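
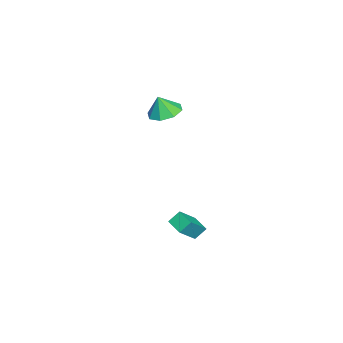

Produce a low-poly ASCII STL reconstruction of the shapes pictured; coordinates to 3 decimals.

solid 
facet normal -0.620 0.401 -0.675
outer loop
vertex -1.365 -1.635 -3.459
vertex -0.635 -0.903 -3.695
vertex -1.041 -2.153 -4.064
endloop
endfacet
facet normal -0.688 -0.691 0.223
outer loop
vertex -0.105 -2.757 -3.045
vertex -1.365 -1.635 -3.459
vertex -1.041 -2.153 -4.064
endloop
endfacet
facet normal -0.620 0.401 -0.675
outer loop
vertex -1.041 -2.153 -4.064
vertex -0.635 -0.903 -3.695
vertex -0.311 -1.421 -4.3
endloop
endfacet
facet normal 0.377 -0.603 -0.703
outer loop
vertex -0.311 -1.421 -4.3
vertex -0.105 -2.757 -3.045
vertex -1.041 -2.153 -4.064
endloop
endfacet
facet normal -0.377 0.603 0.703
outer loop
vertex -1.365 -1.635 -3.459
vertex 0.301 -1.507 -2.676
vertex -0.635 -0.903 -3.695
endloop
endfacet
facet normal -0.688 -0.691 0.223
outer loop
vertex -0.429 -2.239 -2.44
vertex -1.365 -1.635 -3.459
vertex -0.105 -2.757 -3.045
endloop
endfacet
facet normal -0.377 0.603 0.703
outer loop
vertex -0.429 -2.239 -2.44
vertex 0.301 -1.507 -2.676
vertex -1.365 -1.635 -3.459
endloop
endfacet
facet normal 0.688 0.691 -0.223
outer loop
vertex -0.635 -0.903 -3.695
vertex 0.301 -1.507 -2.676
vertex -0.311 -1.421 -4.3
endloop
endfacet
facet normal 0.377 -0.603 -0.703
outer loop
vertex 0.625 -2.025 -3.281
vertex -0.105 -2.757 -3.045
vertex -0.311 -1.421 -4.3
endloop
endfacet
facet normal 0.688 0.691 -0.223
outer loop
vertex -0.311 -1.421 -4.3
vertex 0.301 -1.507 -2.676
vertex 0.625 -2.025 -3.281
endloop
endfacet
facet normal 0.620 -0.401 0.675
outer loop
vertex 0.625 -2.025 -3.281
vertex -0.429 -2.239 -2.44
vertex -0.105 -2.757 -3.045
endloop
endfacet
facet normal 0.620 -0.401 0.675
outer loop
vertex 0.301 -1.507 -2.676
vertex -0.429 -2.239 -2.44
vertex 0.625 -2.025 -3.281
endloop
endfacet
facet normal -0.140 0.280 -0.950
outer loop
vertex -2.611 -2.996 3.154
vertex -3.333 -3.623 3.075
vertex -3.259 -2.702 3.336
endloop
endfacet
facet normal 0.444 0.532 0.721
outer loop
vertex -2.611 -2.996 3.154
vertex -3.259 -2.702 3.336
vertex -3.167 -3.957 4.205
endloop
endfacet
facet normal -0.139 0.280 -0.950
outer loop
vertex -3.259 -2.702 3.336
vertex -3.333 -3.623 3.075
vertex -3.951 -2.948 3.365
endloop
endfacet
facet normal -0.163 0.554 0.817
outer loop
vertex -3.259 -2.702 3.336
vertex -3.951 -2.948 3.365
vertex -3.167 -3.957 4.205
endloop
endfacet
facet normal -0.140 0.280 -0.950
outer loop
vertex -3.951 -2.948 3.365
vertex -3.333 -3.623 3.075
vertex -4.281 -3.59 3.224
endloop
endfacet
facet normal -0.624 0.153 0.766
outer loop
vertex -3.951 -2.948 3.365
vertex -4.281 -3.59 3.224
vertex -3.167 -3.957 4.205
endloop
endfacet
facet normal -0.140 0.280 -0.950
outer loop
vertex -4.281 -3.59 3.224
vertex -3.333 -3.623 3.075
vertex -4.056 -4.251 2.996
endloop
endfacet
facet normal -0.671 -0.435 0.600
outer loop
vertex -4.281 -3.59 3.224
vertex -4.056 -4.251 2.996
vertex -3.167 -3.957 4.205
endloop
endfacet
facet normal -0.140 0.280 -0.950
outer loop
vertex -4.056 -4.251 2.996
vertex -3.333 -3.623 3.075
vertex -3.407 -4.544 2.814
endloop
endfacet
facet normal -0.276 -0.868 0.414
outer loop
vertex -4.056 -4.251 2.996
vertex -3.407 -4.544 2.814
vertex -3.167 -3.957 4.205
endloop
endfacet
facet normal -0.139 0.280 -0.950
outer loop
vertex -3.407 -4.544 2.814
vertex -3.333 -3.623 3.075
vertex -2.715 -4.299 2.785
endloop
endfacet
facet normal 0.328 -0.889 0.319
outer loop
vertex -3.407 -4.544 2.814
vertex -2.715 -4.299 2.785
vertex -3.167 -3.957 4.205
endloop
endfacet
facet normal -0.140 0.279 -0.950
outer loop
vertex -2.715 -4.299 2.785
vertex -3.333 -3.623 3.075
vertex -2.386 -3.657 2.925
endloop
endfacet
facet normal 0.792 -0.486 0.369
outer loop
vertex -2.715 -4.299 2.785
vertex -2.386 -3.657 2.925
vertex -3.167 -3.957 4.205
endloop
endfacet
facet normal -0.140 0.281 -0.949
outer loop
vertex -2.386 -3.657 2.925
vertex -3.333 -3.623 3.075
vertex -2.611 -2.996 3.154
endloop
endfacet
facet normal 0.839 0.100 0.535
outer loop
vertex -2.386 -3.657 2.925
vertex -2.611 -2.996 3.154
vertex -3.167 -3.957 4.205
endloop
endfacet

endsolid


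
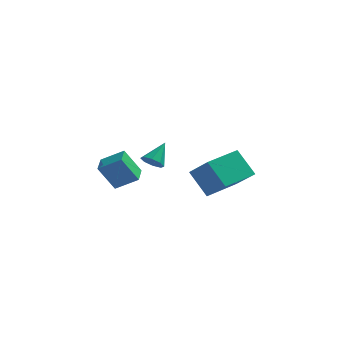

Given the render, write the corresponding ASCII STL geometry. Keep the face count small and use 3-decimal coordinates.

solid 
facet normal -0.344 -0.690 -0.637
outer loop
vertex -0.488 1.383 -1.295
vertex -0.987 1.826 -1.505
vertex -0.332 1.687 -1.708
endloop
endfacet
facet normal 0.956 -0.151 0.250
outer loop
vertex -0.488 1.383 -1.295
vertex -0.332 1.687 -1.708
vertex -0.453 2.894 -0.515
endloop
endfacet
facet normal -0.344 -0.688 -0.639
outer loop
vertex -0.332 1.687 -1.708
vertex -0.987 1.826 -1.505
vertex -0.559 2.073 -2.001
endloop
endfacet
facet normal 0.906 0.341 -0.253
outer loop
vertex -0.332 1.687 -1.708
vertex -0.559 2.073 -2.001
vertex -0.453 2.894 -0.515
endloop
endfacet
facet normal -0.344 -0.688 -0.639
outer loop
vertex -0.559 2.073 -2.001
vertex -0.987 1.826 -1.505
vertex -1.037 2.315 -2.004
endloop
endfacet
facet normal 0.402 0.789 -0.465
outer loop
vertex -0.559 2.073 -2.001
vertex -1.037 2.315 -2.004
vertex -0.453 2.894 -0.515
endloop
endfacet
facet normal -0.344 -0.688 -0.639
outer loop
vertex -1.037 2.315 -2.004
vertex -0.987 1.826 -1.505
vertex -1.486 2.27 -1.714
endloop
endfacet
facet normal -0.261 0.930 -0.259
outer loop
vertex -1.037 2.315 -2.004
vertex -1.486 2.27 -1.714
vertex -0.453 2.894 -0.515
endloop
endfacet
facet normal -0.345 -0.688 -0.638
outer loop
vertex -1.486 2.27 -1.714
vertex -0.987 1.826 -1.505
vertex -1.642 1.966 -1.302
endloop
endfacet
facet normal -0.691 0.681 0.241
outer loop
vertex -1.486 2.27 -1.714
vertex -1.642 1.966 -1.302
vertex -0.453 2.894 -0.515
endloop
endfacet
facet normal -0.345 -0.689 -0.638
outer loop
vertex -1.642 1.966 -1.302
vertex -0.987 1.826 -1.505
vertex -1.415 1.58 -1.008
endloop
endfacet
facet normal -0.641 0.190 0.744
outer loop
vertex -1.642 1.966 -1.302
vertex -1.415 1.58 -1.008
vertex -0.453 2.894 -0.515
endloop
endfacet
facet normal -0.344 -0.689 -0.638
outer loop
vertex -1.415 1.58 -1.008
vertex -0.987 1.826 -1.505
vertex -0.936 1.338 -1.005
endloop
endfacet
facet normal -0.137 -0.259 0.956
outer loop
vertex -1.415 1.58 -1.008
vertex -0.936 1.338 -1.005
vertex -0.453 2.894 -0.515
endloop
endfacet
facet normal -0.344 -0.689 -0.638
outer loop
vertex -0.936 1.338 -1.005
vertex -0.987 1.826 -1.505
vertex -0.488 1.383 -1.295
endloop
endfacet
facet normal 0.526 -0.400 0.751
outer loop
vertex -0.936 1.338 -1.005
vertex -0.488 1.383 -1.295
vertex -0.453 2.894 -0.515
endloop
endfacet
facet normal -0.513 -0.070 0.856
outer loop
vertex -2.251 -0.4 -0.283
vertex -2.299 0.787 -0.215
vertex -3.503 -0.407 -1.034
endloop
endfacet
facet normal 0.040 -0.998 -0.057
outer loop
vertex -2.621 -0.287 -2.505
vertex -2.251 -0.4 -0.283
vertex -3.503 -0.407 -1.034
endloop
endfacet
facet normal -0.512 -0.070 0.856
outer loop
vertex -3.503 -0.407 -1.034
vertex -2.299 0.787 -0.215
vertex -3.551 0.78 -0.965
endloop
endfacet
facet normal -0.857 -0.005 -0.515
outer loop
vertex -3.551 0.78 -0.965
vertex -2.621 -0.287 -2.505
vertex -3.503 -0.407 -1.034
endloop
endfacet
facet normal 0.857 0.005 0.515
outer loop
vertex -2.251 -0.4 -0.283
vertex -1.417 0.907 -1.686
vertex -2.299 0.787 -0.215
endloop
endfacet
facet normal 0.040 -0.998 -0.057
outer loop
vertex -1.369 -0.28 -1.755
vertex -2.251 -0.4 -0.283
vertex -2.621 -0.287 -2.505
endloop
endfacet
facet normal 0.858 0.005 0.514
outer loop
vertex -1.369 -0.28 -1.755
vertex -1.417 0.907 -1.686
vertex -2.251 -0.4 -0.283
endloop
endfacet
facet normal -0.040 0.998 0.057
outer loop
vertex -2.299 0.787 -0.215
vertex -1.417 0.907 -1.686
vertex -3.551 0.78 -0.965
endloop
endfacet
facet normal -0.858 -0.005 -0.514
outer loop
vertex -2.669 0.9 -2.437
vertex -2.621 -0.287 -2.505
vertex -3.551 0.78 -0.965
endloop
endfacet
facet normal -0.040 0.998 0.057
outer loop
vertex -3.551 0.78 -0.965
vertex -1.417 0.907 -1.686
vertex -2.669 0.9 -2.437
endloop
endfacet
facet normal 0.512 0.070 -0.856
outer loop
vertex -2.669 0.9 -2.437
vertex -1.369 -0.28 -1.755
vertex -2.621 -0.287 -2.505
endloop
endfacet
facet normal 0.513 0.070 -0.856
outer loop
vertex -1.417 0.907 -1.686
vertex -1.369 -0.28 -1.755
vertex -2.669 0.9 -2.437
endloop
endfacet
facet normal -0.607 -0.794 -0.047
outer loop
vertex 2.743 -4.692 2.045
vertex 1.739 -3.854 0.853
vertex 3.707 -5.353 0.769
endloop
endfacet
facet normal 0.567 -0.473 0.674
outer loop
vertex 4.981 -3.686 0.867
vertex 2.743 -4.692 2.045
vertex 3.707 -5.353 0.769
endloop
endfacet
facet normal -0.607 -0.794 -0.047
outer loop
vertex 3.707 -5.353 0.769
vertex 1.739 -3.854 0.853
vertex 2.702 -4.514 -0.423
endloop
endfacet
facet normal 0.556 -0.382 -0.738
outer loop
vertex 2.702 -4.514 -0.423
vertex 4.981 -3.686 0.867
vertex 3.707 -5.353 0.769
endloop
endfacet
facet normal -0.557 0.382 0.738
outer loop
vertex 2.743 -4.692 2.045
vertex 3.013 -2.187 0.951
vertex 1.739 -3.854 0.853
endloop
endfacet
facet normal 0.567 -0.474 0.673
outer loop
vertex 4.018 -3.026 2.143
vertex 2.743 -4.692 2.045
vertex 4.981 -3.686 0.867
endloop
endfacet
facet normal -0.556 0.382 0.738
outer loop
vertex 4.018 -3.026 2.143
vertex 3.013 -2.187 0.951
vertex 2.743 -4.692 2.045
endloop
endfacet
facet normal -0.568 0.473 -0.673
outer loop
vertex 1.739 -3.854 0.853
vertex 3.013 -2.187 0.951
vertex 2.702 -4.514 -0.423
endloop
endfacet
facet normal 0.556 -0.382 -0.738
outer loop
vertex 3.977 -2.848 -0.325
vertex 4.981 -3.686 0.867
vertex 2.702 -4.514 -0.423
endloop
endfacet
facet normal -0.567 0.474 -0.674
outer loop
vertex 2.702 -4.514 -0.423
vertex 3.013 -2.187 0.951
vertex 3.977 -2.848 -0.325
endloop
endfacet
facet normal 0.606 0.794 0.047
outer loop
vertex 3.977 -2.848 -0.325
vertex 4.018 -3.026 2.143
vertex 4.981 -3.686 0.867
endloop
endfacet
facet normal 0.607 0.794 0.047
outer loop
vertex 3.013 -2.187 0.951
vertex 4.018 -3.026 2.143
vertex 3.977 -2.848 -0.325
endloop
endfacet

endsolid


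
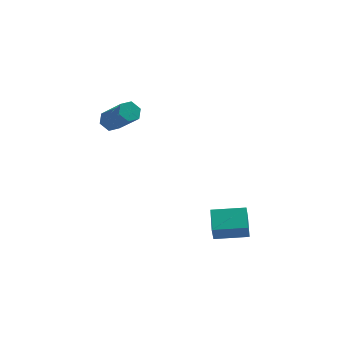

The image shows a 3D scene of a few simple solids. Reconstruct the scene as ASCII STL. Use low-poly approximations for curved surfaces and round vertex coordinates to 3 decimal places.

solid 
facet normal -0.970 0.224 -0.098
outer loop
vertex -0.506 -1.371 -2.221
vertex -0.304 -0.328 -1.836
vertex -0.351 -1.081 -3.09
endloop
endfacet
facet normal -0.178 -0.923 -0.340
outer loop
vertex 1.084 -1.412 -2.944
vertex -0.506 -1.371 -2.221
vertex -0.351 -1.081 -3.09
endloop
endfacet
facet normal -0.970 0.224 -0.098
outer loop
vertex -0.351 -1.081 -3.09
vertex -0.304 -0.328 -1.836
vertex -0.149 -0.037 -2.706
endloop
endfacet
facet normal 0.167 0.312 -0.935
outer loop
vertex -0.149 -0.037 -2.706
vertex 1.084 -1.412 -2.944
vertex -0.351 -1.081 -3.09
endloop
endfacet
facet normal -0.167 -0.313 0.935
outer loop
vertex -0.506 -1.371 -2.221
vertex 1.131 -0.659 -1.69
vertex -0.304 -0.328 -1.836
endloop
endfacet
facet normal -0.179 -0.923 -0.341
outer loop
vertex 0.929 -1.703 -2.074
vertex -0.506 -1.371 -2.221
vertex 1.084 -1.412 -2.944
endloop
endfacet
facet normal -0.168 -0.312 0.935
outer loop
vertex 0.929 -1.703 -2.074
vertex 1.131 -0.659 -1.69
vertex -0.506 -1.371 -2.221
endloop
endfacet
facet normal 0.178 0.923 0.341
outer loop
vertex -0.304 -0.328 -1.836
vertex 1.131 -0.659 -1.69
vertex -0.149 -0.037 -2.706
endloop
endfacet
facet normal 0.168 0.313 -0.935
outer loop
vertex 1.286 -0.369 -2.559
vertex 1.084 -1.412 -2.944
vertex -0.149 -0.037 -2.706
endloop
endfacet
facet normal 0.179 0.923 0.340
outer loop
vertex -0.149 -0.037 -2.706
vertex 1.131 -0.659 -1.69
vertex 1.286 -0.369 -2.559
endloop
endfacet
facet normal 0.970 -0.224 0.098
outer loop
vertex 1.286 -0.369 -2.559
vertex 0.929 -1.703 -2.074
vertex 1.084 -1.412 -2.944
endloop
endfacet
facet normal 0.970 -0.224 0.098
outer loop
vertex 1.131 -0.659 -1.69
vertex 0.929 -1.703 -2.074
vertex 1.286 -0.369 -2.559
endloop
endfacet
facet normal -0.361 0.583 -0.728
outer loop
vertex -3.513 2.406 1.824
vertex -3.843 2.634 2.17
vertex -3.359 2.836 2.092
endloop
endfacet
facet normal 0.886 -0.029 -0.463
outer loop
vertex -3.513 2.406 1.824
vertex -3.359 2.836 2.092
vertex -2.887 1.398 3.084
endloop
endfacet
facet normal 0.887 -0.028 -0.462
outer loop
vertex -2.887 1.398 3.084
vertex -3.359 2.836 2.092
vertex -2.734 1.829 3.352
endloop
endfacet
facet normal 0.362 -0.582 0.729
outer loop
vertex -2.887 1.398 3.084
vertex -2.734 1.829 3.352
vertex -3.217 1.626 3.43
endloop
endfacet
facet normal -0.361 0.583 -0.728
outer loop
vertex -3.359 2.836 2.092
vertex -3.843 2.634 2.17
vertex -3.689 3.064 2.438
endloop
endfacet
facet normal 0.694 0.690 0.207
outer loop
vertex -3.359 2.836 2.092
vertex -3.689 3.064 2.438
vertex -2.734 1.829 3.352
endloop
endfacet
facet normal 0.694 0.690 0.207
outer loop
vertex -2.734 1.829 3.352
vertex -3.689 3.064 2.438
vertex -3.064 2.057 3.698
endloop
endfacet
facet normal 0.362 -0.582 0.729
outer loop
vertex -2.734 1.829 3.352
vertex -3.064 2.057 3.698
vertex -3.217 1.626 3.43
endloop
endfacet
facet normal -0.361 0.583 -0.728
outer loop
vertex -3.689 3.064 2.438
vertex -3.843 2.634 2.17
vertex -4.173 2.862 2.516
endloop
endfacet
facet normal -0.192 0.718 0.669
outer loop
vertex -3.689 3.064 2.438
vertex -4.173 2.862 2.516
vertex -3.064 2.057 3.698
endloop
endfacet
facet normal -0.193 0.717 0.670
outer loop
vertex -3.064 2.057 3.698
vertex -4.173 2.862 2.516
vertex -3.547 1.854 3.776
endloop
endfacet
facet normal 0.362 -0.582 0.729
outer loop
vertex -3.064 2.057 3.698
vertex -3.547 1.854 3.776
vertex -3.217 1.626 3.43
endloop
endfacet
facet normal -0.362 0.582 -0.729
outer loop
vertex -4.173 2.862 2.516
vertex -3.843 2.634 2.17
vertex -4.326 2.431 2.248
endloop
endfacet
facet normal -0.886 0.027 0.462
outer loop
vertex -4.173 2.862 2.516
vertex -4.326 2.431 2.248
vertex -3.547 1.854 3.776
endloop
endfacet
facet normal -0.886 0.029 0.463
outer loop
vertex -3.547 1.854 3.776
vertex -4.326 2.431 2.248
vertex -3.701 1.424 3.508
endloop
endfacet
facet normal 0.361 -0.583 0.728
outer loop
vertex -3.547 1.854 3.776
vertex -3.701 1.424 3.508
vertex -3.217 1.626 3.43
endloop
endfacet
facet normal -0.362 0.582 -0.729
outer loop
vertex -4.326 2.431 2.248
vertex -3.843 2.634 2.17
vertex -3.996 2.203 1.902
endloop
endfacet
facet normal -0.694 -0.690 -0.207
outer loop
vertex -4.326 2.431 2.248
vertex -3.996 2.203 1.902
vertex -3.701 1.424 3.508
endloop
endfacet
facet normal -0.694 -0.690 -0.207
outer loop
vertex -3.701 1.424 3.508
vertex -3.996 2.203 1.902
vertex -3.371 1.196 3.162
endloop
endfacet
facet normal 0.361 -0.583 0.728
outer loop
vertex -3.701 1.424 3.508
vertex -3.371 1.196 3.162
vertex -3.217 1.626 3.43
endloop
endfacet
facet normal -0.362 0.582 -0.729
outer loop
vertex -3.996 2.203 1.902
vertex -3.843 2.634 2.17
vertex -3.513 2.406 1.824
endloop
endfacet
facet normal 0.193 -0.717 -0.669
outer loop
vertex -3.996 2.203 1.902
vertex -3.513 2.406 1.824
vertex -3.371 1.196 3.162
endloop
endfacet
facet normal 0.192 -0.718 -0.669
outer loop
vertex -3.371 1.196 3.162
vertex -3.513 2.406 1.824
vertex -2.887 1.398 3.084
endloop
endfacet
facet normal 0.361 -0.583 0.728
outer loop
vertex -3.371 1.196 3.162
vertex -2.887 1.398 3.084
vertex -3.217 1.626 3.43
endloop
endfacet

endsolid


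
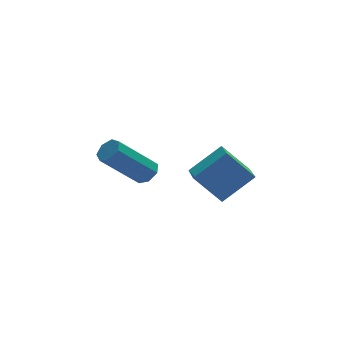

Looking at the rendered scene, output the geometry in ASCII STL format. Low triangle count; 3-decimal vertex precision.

solid 
facet normal 0.696 0.039 -0.717
outer loop
vertex 0.629 2.485 3.279
vertex 0.377 2.089 3.013
vertex 0.304 2.622 2.971
endloop
endfacet
facet normal 0.184 0.955 0.230
outer loop
vertex 0.629 2.485 3.279
vertex 0.304 2.622 2.971
vertex -0.785 2.407 4.734
endloop
endfacet
facet normal 0.186 0.955 0.231
outer loop
vertex -0.785 2.407 4.734
vertex 0.304 2.622 2.971
vertex -1.11 2.545 4.425
endloop
endfacet
facet normal -0.697 -0.039 0.716
outer loop
vertex -0.785 2.407 4.734
vertex -1.11 2.545 4.425
vertex -1.037 2.011 4.467
endloop
endfacet
facet normal 0.697 0.039 -0.716
outer loop
vertex 0.304 2.622 2.971
vertex 0.377 2.089 3.013
vertex 0.034 2.358 2.694
endloop
endfacet
facet normal -0.426 0.825 -0.371
outer loop
vertex 0.304 2.622 2.971
vertex 0.034 2.358 2.694
vertex -1.11 2.545 4.425
endloop
endfacet
facet normal -0.428 0.824 -0.372
outer loop
vertex -1.11 2.545 4.425
vertex 0.034 2.358 2.694
vertex -1.38 2.28 4.148
endloop
endfacet
facet normal -0.697 -0.039 0.716
outer loop
vertex -1.11 2.545 4.425
vertex -1.38 2.28 4.148
vertex -1.037 2.011 4.467
endloop
endfacet
facet normal 0.697 0.039 -0.716
outer loop
vertex 0.034 2.358 2.694
vertex 0.377 2.089 3.013
vertex 0.022 1.891 2.657
endloop
endfacet
facet normal -0.717 0.073 -0.693
outer loop
vertex 0.034 2.358 2.694
vertex 0.022 1.891 2.657
vertex -1.38 2.28 4.148
endloop
endfacet
facet normal -0.717 0.072 -0.693
outer loop
vertex -1.38 2.28 4.148
vertex 0.022 1.891 2.657
vertex -1.392 1.813 4.112
endloop
endfacet
facet normal -0.696 -0.037 0.717
outer loop
vertex -1.38 2.28 4.148
vertex -1.392 1.813 4.112
vertex -1.037 2.011 4.467
endloop
endfacet
facet normal 0.697 0.038 -0.716
outer loop
vertex 0.022 1.891 2.657
vertex 0.377 2.089 3.013
vertex 0.277 1.573 2.888
endloop
endfacet
facet normal -0.467 -0.733 -0.494
outer loop
vertex 0.022 1.891 2.657
vertex 0.277 1.573 2.888
vertex -1.392 1.813 4.112
endloop
endfacet
facet normal -0.467 -0.733 -0.494
outer loop
vertex -1.392 1.813 4.112
vertex 0.277 1.573 2.888
vertex -1.137 1.495 4.343
endloop
endfacet
facet normal -0.696 -0.037 0.717
outer loop
vertex -1.392 1.813 4.112
vertex -1.137 1.495 4.343
vertex -1.037 2.011 4.467
endloop
endfacet
facet normal 0.696 0.039 -0.717
outer loop
vertex 0.277 1.573 2.888
vertex 0.377 2.089 3.013
vertex 0.608 1.644 3.213
endloop
endfacet
facet normal 0.135 -0.988 0.078
outer loop
vertex 0.277 1.573 2.888
vertex 0.608 1.644 3.213
vertex -1.137 1.495 4.343
endloop
endfacet
facet normal 0.135 -0.988 0.078
outer loop
vertex -1.137 1.495 4.343
vertex 0.608 1.644 3.213
vertex -0.806 1.566 4.668
endloop
endfacet
facet normal -0.696 -0.037 0.717
outer loop
vertex -1.137 1.495 4.343
vertex -0.806 1.566 4.668
vertex -1.037 2.011 4.467
endloop
endfacet
facet normal 0.696 0.039 -0.717
outer loop
vertex 0.608 1.644 3.213
vertex 0.377 2.089 3.013
vertex 0.764 2.05 3.387
endloop
endfacet
facet normal 0.635 -0.497 0.591
outer loop
vertex 0.608 1.644 3.213
vertex 0.764 2.05 3.387
vertex -0.806 1.566 4.668
endloop
endfacet
facet normal 0.635 -0.497 0.591
outer loop
vertex -0.806 1.566 4.668
vertex 0.764 2.05 3.387
vertex -0.65 1.972 4.842
endloop
endfacet
facet normal -0.697 -0.039 0.716
outer loop
vertex -0.806 1.566 4.668
vertex -0.65 1.972 4.842
vertex -1.037 2.011 4.467
endloop
endfacet
facet normal 0.696 0.038 -0.717
outer loop
vertex 0.764 2.05 3.387
vertex 0.377 2.089 3.013
vertex 0.629 2.485 3.279
endloop
endfacet
facet normal 0.657 0.367 0.658
outer loop
vertex 0.764 2.05 3.387
vertex 0.629 2.485 3.279
vertex -0.65 1.972 4.842
endloop
endfacet
facet normal 0.657 0.367 0.658
outer loop
vertex -0.65 1.972 4.842
vertex 0.629 2.485 3.279
vertex -0.785 2.407 4.734
endloop
endfacet
facet normal -0.697 -0.039 0.716
outer loop
vertex -0.65 1.972 4.842
vertex -0.785 2.407 4.734
vertex -1.037 2.011 4.467
endloop
endfacet
facet normal -0.779 -0.033 -0.626
outer loop
vertex 2.119 2.229 2.299
vertex 2.339 3.393 1.964
vertex 3.039 1.734 1.181
endloop
endfacet
facet normal -0.179 -0.946 0.272
outer loop
vertex 4.301 1.787 2.196
vertex 2.119 2.229 2.299
vertex 3.039 1.734 1.181
endloop
endfacet
facet normal -0.779 -0.033 -0.627
outer loop
vertex 3.039 1.734 1.181
vertex 2.339 3.393 1.964
vertex 3.259 2.898 0.847
endloop
endfacet
facet normal 0.601 -0.323 -0.731
outer loop
vertex 3.259 2.898 0.847
vertex 4.301 1.787 2.196
vertex 3.039 1.734 1.181
endloop
endfacet
facet normal -0.601 0.324 0.731
outer loop
vertex 2.119 2.229 2.299
vertex 3.601 3.446 2.979
vertex 2.339 3.393 1.964
endloop
endfacet
facet normal -0.179 -0.946 0.272
outer loop
vertex 3.381 2.282 3.313
vertex 2.119 2.229 2.299
vertex 4.301 1.787 2.196
endloop
endfacet
facet normal -0.601 0.323 0.731
outer loop
vertex 3.381 2.282 3.313
vertex 3.601 3.446 2.979
vertex 2.119 2.229 2.299
endloop
endfacet
facet normal 0.179 0.946 -0.272
outer loop
vertex 2.339 3.393 1.964
vertex 3.601 3.446 2.979
vertex 3.259 2.898 0.847
endloop
endfacet
facet normal 0.601 -0.324 -0.731
outer loop
vertex 4.521 2.951 1.861
vertex 4.301 1.787 2.196
vertex 3.259 2.898 0.847
endloop
endfacet
facet normal 0.179 0.946 -0.272
outer loop
vertex 3.259 2.898 0.847
vertex 3.601 3.446 2.979
vertex 4.521 2.951 1.861
endloop
endfacet
facet normal 0.779 0.033 0.627
outer loop
vertex 4.521 2.951 1.861
vertex 3.381 2.282 3.313
vertex 4.301 1.787 2.196
endloop
endfacet
facet normal 0.779 0.033 0.626
outer loop
vertex 3.601 3.446 2.979
vertex 3.381 2.282 3.313
vertex 4.521 2.951 1.861
endloop
endfacet

endsolid


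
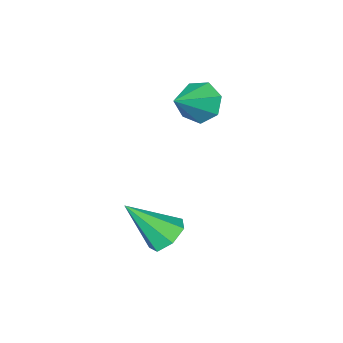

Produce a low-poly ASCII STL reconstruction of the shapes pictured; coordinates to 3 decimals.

solid 
facet normal -0.487 0.490 -0.723
outer loop
vertex 0.271 2.987 -4.758
vertex -0.261 3.335 -4.163
vertex 0.494 3.645 -4.462
endloop
endfacet
facet normal 0.939 -0.190 -0.286
outer loop
vertex 0.271 2.987 -4.758
vertex 0.494 3.645 -4.462
vertex 0.781 2.285 -2.617
endloop
endfacet
facet normal -0.487 0.491 -0.722
outer loop
vertex 0.494 3.645 -4.462
vertex -0.261 3.335 -4.163
vertex 0.149 4.069 -3.941
endloop
endfacet
facet normal 0.866 0.457 0.202
outer loop
vertex 0.494 3.645 -4.462
vertex 0.149 4.069 -3.941
vertex 0.781 2.285 -2.617
endloop
endfacet
facet normal -0.487 0.491 -0.723
outer loop
vertex 0.149 4.069 -3.941
vertex -0.261 3.335 -4.163
vertex -0.505 3.94 -3.588
endloop
endfacet
facet normal 0.267 0.634 0.726
outer loop
vertex 0.149 4.069 -3.941
vertex -0.505 3.94 -3.588
vertex 0.781 2.285 -2.617
endloop
endfacet
facet normal -0.487 0.491 -0.723
outer loop
vertex -0.505 3.94 -3.588
vertex -0.261 3.335 -4.163
vertex -0.976 3.355 -3.668
endloop
endfacet
facet normal -0.407 0.206 0.890
outer loop
vertex -0.505 3.94 -3.588
vertex -0.976 3.355 -3.668
vertex 0.781 2.285 -2.617
endloop
endfacet
facet normal -0.487 0.491 -0.723
outer loop
vertex -0.976 3.355 -3.668
vertex -0.261 3.335 -4.163
vertex -0.908 2.755 -4.121
endloop
endfacet
facet normal -0.648 -0.504 0.570
outer loop
vertex -0.976 3.355 -3.668
vertex -0.908 2.755 -4.121
vertex 0.781 2.285 -2.617
endloop
endfacet
facet normal -0.487 0.491 -0.723
outer loop
vertex -0.908 2.755 -4.121
vertex -0.261 3.335 -4.163
vertex -0.353 2.591 -4.606
endloop
endfacet
facet normal -0.276 -0.961 0.009
outer loop
vertex -0.908 2.755 -4.121
vertex -0.353 2.591 -4.606
vertex 0.781 2.285 -2.617
endloop
endfacet
facet normal -0.487 0.490 -0.723
outer loop
vertex -0.353 2.591 -4.606
vertex -0.261 3.335 -4.163
vertex 0.271 2.987 -4.758
endloop
endfacet
facet normal 0.431 -0.822 -0.372
outer loop
vertex -0.353 2.591 -4.606
vertex 0.271 2.987 -4.758
vertex 0.781 2.285 -2.617
endloop
endfacet
facet normal -0.855 -0.136 -0.500
outer loop
vertex -3.129 1.064 -0.435
vertex -3.613 1.441 0.29
vertex -3.241 1.88 -0.466
endloop
endfacet
facet normal 0.824 0.092 -0.560
outer loop
vertex -3.129 1.064 -0.435
vertex -3.241 1.88 -0.466
vertex -2.107 1.679 1.17
endloop
endfacet
facet normal -0.856 -0.135 -0.499
outer loop
vertex -3.241 1.88 -0.466
vertex -3.613 1.441 0.29
vertex -3.632 2.365 0.073
endloop
endfacet
facet normal 0.559 0.776 -0.292
outer loop
vertex -3.241 1.88 -0.466
vertex -3.632 2.365 0.073
vertex -2.107 1.679 1.17
endloop
endfacet
facet normal -0.856 -0.135 -0.500
outer loop
vertex -3.632 2.365 0.073
vertex -3.613 1.441 0.29
vertex -4.009 2.155 0.775
endloop
endfacet
facet normal 0.156 0.920 0.359
outer loop
vertex -3.632 2.365 0.073
vertex -4.009 2.155 0.775
vertex -2.107 1.679 1.17
endloop
endfacet
facet normal -0.855 -0.135 -0.500
outer loop
vertex -4.009 2.155 0.775
vertex -3.613 1.441 0.29
vertex -4.088 1.406 1.112
endloop
endfacet
facet normal -0.084 0.416 0.905
outer loop
vertex -4.009 2.155 0.775
vertex -4.088 1.406 1.112
vertex -2.107 1.679 1.17
endloop
endfacet
facet normal -0.855 -0.136 -0.500
outer loop
vertex -4.088 1.406 1.112
vertex -3.613 1.441 0.29
vertex -3.808 0.684 0.83
endloop
endfacet
facet normal 0.022 -0.356 0.934
outer loop
vertex -4.088 1.406 1.112
vertex -3.808 0.684 0.83
vertex -2.107 1.679 1.17
endloop
endfacet
facet normal -0.856 -0.136 -0.499
outer loop
vertex -3.808 0.684 0.83
vertex -3.613 1.441 0.29
vertex -3.382 0.531 0.141
endloop
endfacet
facet normal 0.393 -0.816 0.424
outer loop
vertex -3.808 0.684 0.83
vertex -3.382 0.531 0.141
vertex -2.107 1.679 1.17
endloop
endfacet
facet normal -0.855 -0.135 -0.501
outer loop
vertex -3.382 0.531 0.141
vertex -3.613 1.441 0.29
vertex -3.129 1.064 -0.435
endloop
endfacet
facet normal 0.750 -0.616 -0.241
outer loop
vertex -3.382 0.531 0.141
vertex -3.129 1.064 -0.435
vertex -2.107 1.679 1.17
endloop
endfacet

endsolid


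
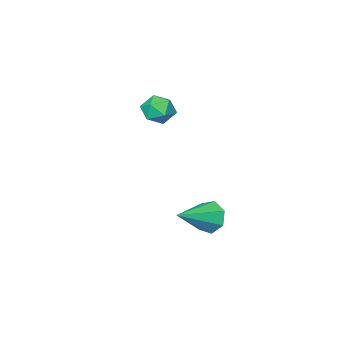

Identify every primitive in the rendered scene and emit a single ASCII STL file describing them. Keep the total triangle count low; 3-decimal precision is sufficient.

solid 
facet normal -0.775 0.478 0.414
outer loop
vertex -1.727 -3.384 3.739
vertex -1.916 -4.052 4.156
vertex -1.41 -3.507 4.474
endloop
endfacet
facet normal -0.247 0.933 0.263
outer loop
vertex -1.727 -3.384 3.739
vertex -1.41 -3.507 4.474
vertex -0.947 -3.216 3.877
endloop
endfacet
facet normal -0.114 0.891 -0.439
outer loop
vertex -1.727 -3.384 3.739
vertex -0.947 -3.216 3.877
vertex -1.167 -3.583 3.189
endloop
endfacet
facet normal -0.560 0.411 -0.719
outer loop
vertex -1.727 -3.384 3.739
vertex -1.167 -3.583 3.189
vertex -1.766 -4.099 3.361
endloop
endfacet
facet normal -0.969 0.154 -0.192
outer loop
vertex -1.727 -3.384 3.739
vertex -1.766 -4.099 3.361
vertex -1.916 -4.052 4.156
endloop
endfacet
facet normal 0.337 0.717 0.610
outer loop
vertex -0.947 -3.216 3.877
vertex -1.41 -3.507 4.474
vertex -0.654 -3.781 4.379
endloop
endfacet
facet normal -0.517 -0.019 0.856
outer loop
vertex -1.41 -3.507 4.474
vertex -1.916 -4.052 4.156
vertex -1.253 -4.297 4.551
endloop
endfacet
facet normal -0.831 -0.542 -0.125
outer loop
vertex -1.916 -4.052 4.156
vertex -1.766 -4.099 3.361
vertex -1.473 -4.664 3.863
endloop
endfacet
facet normal -0.170 -0.129 -0.977
outer loop
vertex -1.766 -4.099 3.361
vertex -1.167 -3.583 3.189
vertex -1.01 -4.373 3.266
endloop
endfacet
facet normal 0.552 0.650 -0.523
outer loop
vertex -1.167 -3.583 3.189
vertex -0.947 -3.216 3.877
vertex -0.504 -3.828 3.584
endloop
endfacet
facet normal 0.560 -0.411 0.719
outer loop
vertex -0.693 -4.496 4.001
vertex -0.654 -3.781 4.379
vertex -1.253 -4.297 4.551
endloop
endfacet
facet normal 0.114 -0.891 0.439
outer loop
vertex -0.693 -4.496 4.001
vertex -1.253 -4.297 4.551
vertex -1.473 -4.664 3.863
endloop
endfacet
facet normal 0.247 -0.933 -0.263
outer loop
vertex -0.693 -4.496 4.001
vertex -1.473 -4.664 3.863
vertex -1.01 -4.373 3.266
endloop
endfacet
facet normal 0.775 -0.478 -0.414
outer loop
vertex -0.693 -4.496 4.001
vertex -1.01 -4.373 3.266
vertex -0.504 -3.828 3.584
endloop
endfacet
facet normal 0.969 -0.154 0.192
outer loop
vertex -0.693 -4.496 4.001
vertex -0.504 -3.828 3.584
vertex -0.654 -3.781 4.379
endloop
endfacet
facet normal 0.170 0.129 0.977
outer loop
vertex -1.253 -4.297 4.551
vertex -0.654 -3.781 4.379
vertex -1.41 -3.507 4.474
endloop
endfacet
facet normal -0.552 -0.650 0.523
outer loop
vertex -1.473 -4.664 3.863
vertex -1.253 -4.297 4.551
vertex -1.916 -4.052 4.156
endloop
endfacet
facet normal -0.337 -0.717 -0.610
outer loop
vertex -1.01 -4.373 3.266
vertex -1.473 -4.664 3.863
vertex -1.766 -4.099 3.361
endloop
endfacet
facet normal 0.517 0.019 -0.856
outer loop
vertex -0.504 -3.828 3.584
vertex -1.01 -4.373 3.266
vertex -1.167 -3.583 3.189
endloop
endfacet
facet normal 0.831 0.542 0.125
outer loop
vertex -0.654 -3.781 4.379
vertex -0.504 -3.828 3.584
vertex -0.947 -3.216 3.877
endloop
endfacet
facet normal -0.912 -0.030 -0.410
outer loop
vertex -1.442 -0.864 -2.184
vertex -1.727 -1.31 -1.518
vertex -1.708 -0.466 -1.622
endloop
endfacet
facet normal 0.512 0.796 -0.321
outer loop
vertex -1.442 -0.864 -2.184
vertex -1.708 -0.466 -1.622
vertex 0.087 -1.25 -0.702
endloop
endfacet
facet normal -0.912 -0.030 -0.410
outer loop
vertex -1.708 -0.466 -1.622
vertex -1.727 -1.31 -1.518
vertex -1.988 -0.704 -0.982
endloop
endfacet
facet normal 0.180 0.894 0.411
outer loop
vertex -1.708 -0.466 -1.622
vertex -1.988 -0.704 -0.982
vertex 0.087 -1.25 -0.702
endloop
endfacet
facet normal -0.911 -0.029 -0.411
outer loop
vertex -1.988 -0.704 -0.982
vertex -1.727 -1.31 -1.518
vertex -2.072 -1.397 -0.746
endloop
endfacet
facet normal -0.041 0.327 0.944
outer loop
vertex -1.988 -0.704 -0.982
vertex -2.072 -1.397 -0.746
vertex 0.087 -1.25 -0.702
endloop
endfacet
facet normal -0.911 -0.030 -0.411
outer loop
vertex -2.072 -1.397 -0.746
vertex -1.727 -1.31 -1.518
vertex -1.896 -2.025 -1.091
endloop
endfacet
facet normal 0.015 -0.478 0.878
outer loop
vertex -2.072 -1.397 -0.746
vertex -1.896 -2.025 -1.091
vertex 0.087 -1.25 -0.702
endloop
endfacet
facet normal -0.912 -0.029 -0.410
outer loop
vertex -1.896 -2.025 -1.091
vertex -1.727 -1.31 -1.518
vertex -1.593 -2.114 -1.758
endloop
endfacet
facet normal 0.306 -0.915 0.261
outer loop
vertex -1.896 -2.025 -1.091
vertex -1.593 -2.114 -1.758
vertex 0.087 -1.25 -0.702
endloop
endfacet
facet normal -0.912 -0.029 -0.410
outer loop
vertex -1.593 -2.114 -1.758
vertex -1.727 -1.31 -1.518
vertex -1.391 -1.597 -2.244
endloop
endfacet
facet normal 0.614 -0.655 -0.441
outer loop
vertex -1.593 -2.114 -1.758
vertex -1.391 -1.597 -2.244
vertex 0.087 -1.25 -0.702
endloop
endfacet
facet normal -0.912 -0.030 -0.410
outer loop
vertex -1.391 -1.597 -2.244
vertex -1.727 -1.31 -1.518
vertex -1.442 -0.864 -2.184
endloop
endfacet
facet normal 0.706 0.106 -0.700
outer loop
vertex -1.391 -1.597 -2.244
vertex -1.442 -0.864 -2.184
vertex 0.087 -1.25 -0.702
endloop
endfacet

endsolid


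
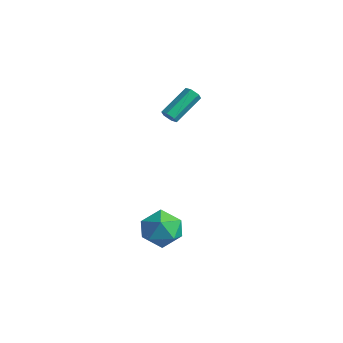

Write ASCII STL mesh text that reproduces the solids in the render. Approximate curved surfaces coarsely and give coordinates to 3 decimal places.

solid 
facet normal -0.808 -0.079 0.584
outer loop
vertex 1.639 -3.695 -1.902
vertex 2.128 -4.671 -1.358
vertex 2.34 -3.554 -0.914
endloop
endfacet
facet normal -0.690 0.601 0.404
outer loop
vertex 1.639 -3.695 -1.902
vertex 2.34 -3.554 -0.914
vertex 2.454 -2.789 -1.857
endloop
endfacet
facet normal -0.699 0.645 -0.309
outer loop
vertex 1.639 -3.695 -1.902
vertex 2.454 -2.789 -1.857
vertex 2.314 -3.433 -2.884
endloop
endfacet
facet normal -0.823 -0.008 -0.568
outer loop
vertex 1.639 -3.695 -1.902
vertex 2.314 -3.433 -2.884
vertex 2.112 -4.595 -2.575
endloop
endfacet
facet normal -0.890 -0.455 -0.017
outer loop
vertex 1.639 -3.695 -1.902
vertex 2.112 -4.595 -2.575
vertex 2.128 -4.671 -1.358
endloop
endfacet
facet normal -0.035 0.778 0.627
outer loop
vertex 2.454 -2.789 -1.857
vertex 2.34 -3.554 -0.914
vertex 3.448 -3.205 -1.285
endloop
endfacet
facet normal -0.226 -0.322 0.919
outer loop
vertex 2.34 -3.554 -0.914
vertex 2.128 -4.671 -1.358
vertex 3.246 -4.367 -0.976
endloop
endfacet
facet normal -0.359 -0.932 -0.053
outer loop
vertex 2.128 -4.671 -1.358
vertex 2.112 -4.595 -2.575
vertex 3.106 -5.011 -2.003
endloop
endfacet
facet normal -0.251 -0.208 -0.945
outer loop
vertex 2.112 -4.595 -2.575
vertex 2.314 -3.433 -2.884
vertex 3.22 -4.246 -2.946
endloop
endfacet
facet normal -0.051 0.849 -0.526
outer loop
vertex 2.314 -3.433 -2.884
vertex 2.454 -2.789 -1.857
vertex 3.432 -3.129 -2.502
endloop
endfacet
facet normal 0.823 0.008 0.568
outer loop
vertex 3.921 -4.105 -1.958
vertex 3.448 -3.205 -1.285
vertex 3.246 -4.367 -0.976
endloop
endfacet
facet normal 0.699 -0.645 0.309
outer loop
vertex 3.921 -4.105 -1.958
vertex 3.246 -4.367 -0.976
vertex 3.106 -5.011 -2.003
endloop
endfacet
facet normal 0.690 -0.601 -0.404
outer loop
vertex 3.921 -4.105 -1.958
vertex 3.106 -5.011 -2.003
vertex 3.22 -4.246 -2.946
endloop
endfacet
facet normal 0.808 0.079 -0.584
outer loop
vertex 3.921 -4.105 -1.958
vertex 3.22 -4.246 -2.946
vertex 3.432 -3.129 -2.502
endloop
endfacet
facet normal 0.890 0.455 0.017
outer loop
vertex 3.921 -4.105 -1.958
vertex 3.432 -3.129 -2.502
vertex 3.448 -3.205 -1.285
endloop
endfacet
facet normal 0.251 0.208 0.945
outer loop
vertex 3.246 -4.367 -0.976
vertex 3.448 -3.205 -1.285
vertex 2.34 -3.554 -0.914
endloop
endfacet
facet normal 0.051 -0.849 0.526
outer loop
vertex 3.106 -5.011 -2.003
vertex 3.246 -4.367 -0.976
vertex 2.128 -4.671 -1.358
endloop
endfacet
facet normal 0.035 -0.778 -0.627
outer loop
vertex 3.22 -4.246 -2.946
vertex 3.106 -5.011 -2.003
vertex 2.112 -4.595 -2.575
endloop
endfacet
facet normal 0.226 0.322 -0.919
outer loop
vertex 3.432 -3.129 -2.502
vertex 3.22 -4.246 -2.946
vertex 2.314 -3.433 -2.884
endloop
endfacet
facet normal 0.359 0.932 0.053
outer loop
vertex 3.448 -3.205 -1.285
vertex 3.432 -3.129 -2.502
vertex 2.454 -2.789 -1.857
endloop
endfacet
facet normal 0.024 -0.850 -0.526
outer loop
vertex -2.158 1.385 1.46
vertex -2.655 1.456 1.323
vertex -2.274 1.65 1.027
endloop
endfacet
facet normal 0.975 0.137 -0.177
outer loop
vertex -2.158 1.385 1.46
vertex -2.274 1.65 1.027
vertex -2.208 3.154 2.553
endloop
endfacet
facet normal 0.975 0.137 -0.177
outer loop
vertex -2.208 3.154 2.553
vertex -2.274 1.65 1.027
vertex -2.324 3.418 2.12
endloop
endfacet
facet normal -0.024 0.851 0.525
outer loop
vertex -2.208 3.154 2.553
vertex -2.324 3.418 2.12
vertex -2.705 3.224 2.417
endloop
endfacet
facet normal 0.024 -0.850 -0.526
outer loop
vertex -2.274 1.65 1.027
vertex -2.655 1.456 1.323
vertex -2.771 1.72 0.891
endloop
endfacet
facet normal 0.293 0.509 -0.809
outer loop
vertex -2.274 1.65 1.027
vertex -2.771 1.72 0.891
vertex -2.324 3.418 2.12
endloop
endfacet
facet normal 0.293 0.509 -0.809
outer loop
vertex -2.324 3.418 2.12
vertex -2.771 1.72 0.891
vertex -2.821 3.488 1.984
endloop
endfacet
facet normal -0.024 0.851 0.525
outer loop
vertex -2.324 3.418 2.12
vertex -2.821 3.488 1.984
vertex -2.705 3.224 2.417
endloop
endfacet
facet normal 0.024 -0.850 -0.526
outer loop
vertex -2.771 1.72 0.891
vertex -2.655 1.456 1.323
vertex -3.152 1.526 1.187
endloop
endfacet
facet normal -0.680 0.371 -0.632
outer loop
vertex -2.771 1.72 0.891
vertex -3.152 1.526 1.187
vertex -2.821 3.488 1.984
endloop
endfacet
facet normal -0.680 0.372 -0.632
outer loop
vertex -2.821 3.488 1.984
vertex -3.152 1.526 1.187
vertex -3.202 3.295 2.28
endloop
endfacet
facet normal -0.023 0.851 0.525
outer loop
vertex -2.821 3.488 1.984
vertex -3.202 3.295 2.28
vertex -2.705 3.224 2.417
endloop
endfacet
facet normal 0.024 -0.851 -0.525
outer loop
vertex -3.152 1.526 1.187
vertex -2.655 1.456 1.323
vertex -3.036 1.262 1.62
endloop
endfacet
facet normal -0.975 -0.137 0.177
outer loop
vertex -3.152 1.526 1.187
vertex -3.036 1.262 1.62
vertex -3.202 3.295 2.28
endloop
endfacet
facet normal -0.975 -0.137 0.177
outer loop
vertex -3.202 3.295 2.28
vertex -3.036 1.262 1.62
vertex -3.086 3.03 2.713
endloop
endfacet
facet normal -0.024 0.850 0.526
outer loop
vertex -3.202 3.295 2.28
vertex -3.086 3.03 2.713
vertex -2.705 3.224 2.417
endloop
endfacet
facet normal 0.024 -0.851 -0.525
outer loop
vertex -3.036 1.262 1.62
vertex -2.655 1.456 1.323
vertex -2.539 1.192 1.756
endloop
endfacet
facet normal -0.293 -0.509 0.809
outer loop
vertex -3.036 1.262 1.62
vertex -2.539 1.192 1.756
vertex -3.086 3.03 2.713
endloop
endfacet
facet normal -0.293 -0.509 0.809
outer loop
vertex -3.086 3.03 2.713
vertex -2.539 1.192 1.756
vertex -2.589 2.96 2.849
endloop
endfacet
facet normal -0.024 0.850 0.526
outer loop
vertex -3.086 3.03 2.713
vertex -2.589 2.96 2.849
vertex -2.705 3.224 2.417
endloop
endfacet
facet normal 0.023 -0.851 -0.525
outer loop
vertex -2.539 1.192 1.756
vertex -2.655 1.456 1.323
vertex -2.158 1.385 1.46
endloop
endfacet
facet normal 0.680 -0.372 0.632
outer loop
vertex -2.539 1.192 1.756
vertex -2.158 1.385 1.46
vertex -2.589 2.96 2.849
endloop
endfacet
facet normal 0.680 -0.371 0.632
outer loop
vertex -2.589 2.96 2.849
vertex -2.158 1.385 1.46
vertex -2.208 3.154 2.553
endloop
endfacet
facet normal -0.024 0.850 0.526
outer loop
vertex -2.589 2.96 2.849
vertex -2.208 3.154 2.553
vertex -2.705 3.224 2.417
endloop
endfacet

endsolid


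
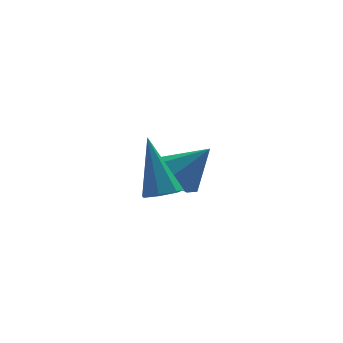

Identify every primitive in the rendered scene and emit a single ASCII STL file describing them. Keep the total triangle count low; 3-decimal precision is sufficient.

solid 
facet normal -0.675 0.063 -0.735
outer loop
vertex 2.306 1.445 -0.828
vertex 1.643 1.731 -0.195
vertex 2.252 2.268 -0.708
endloop
endfacet
facet normal 0.966 0.098 -0.238
outer loop
vertex 2.306 1.445 -0.828
vertex 2.252 2.268 -0.708
vertex 2.737 1.629 0.995
endloop
endfacet
facet normal -0.675 0.062 -0.736
outer loop
vertex 2.252 2.268 -0.708
vertex 1.643 1.731 -0.195
vertex 1.739 2.686 -0.202
endloop
endfacet
facet normal 0.677 0.732 0.082
outer loop
vertex 2.252 2.268 -0.708
vertex 1.739 2.686 -0.202
vertex 2.737 1.629 0.995
endloop
endfacet
facet normal -0.675 0.062 -0.735
outer loop
vertex 1.739 2.686 -0.202
vertex 1.643 1.731 -0.195
vertex 1.155 2.385 0.309
endloop
endfacet
facet normal 0.118 0.791 0.600
outer loop
vertex 1.739 2.686 -0.202
vertex 1.155 2.385 0.309
vertex 2.737 1.629 0.995
endloop
endfacet
facet normal -0.675 0.063 -0.735
outer loop
vertex 1.155 2.385 0.309
vertex 1.643 1.731 -0.195
vertex 0.938 1.592 0.44
endloop
endfacet
facet normal -0.291 0.233 0.928
outer loop
vertex 1.155 2.385 0.309
vertex 0.938 1.592 0.44
vertex 2.737 1.629 0.995
endloop
endfacet
facet normal -0.675 0.063 -0.735
outer loop
vertex 0.938 1.592 0.44
vertex 1.643 1.731 -0.195
vertex 1.252 0.903 0.093
endloop
endfacet
facet normal -0.242 -0.522 0.818
outer loop
vertex 0.938 1.592 0.44
vertex 1.252 0.903 0.093
vertex 2.737 1.629 0.995
endloop
endfacet
facet normal -0.675 0.063 -0.735
outer loop
vertex 1.252 0.903 0.093
vertex 1.643 1.731 -0.195
vertex 1.861 0.838 -0.472
endloop
endfacet
facet normal 0.230 -0.907 0.352
outer loop
vertex 1.252 0.903 0.093
vertex 1.861 0.838 -0.472
vertex 2.737 1.629 0.995
endloop
endfacet
facet normal -0.675 0.063 -0.735
outer loop
vertex 1.861 0.838 -0.472
vertex 1.643 1.731 -0.195
vertex 2.306 1.445 -0.828
endloop
endfacet
facet normal 0.767 -0.631 -0.118
outer loop
vertex 1.861 0.838 -0.472
vertex 2.306 1.445 -0.828
vertex 2.737 1.629 0.995
endloop
endfacet
facet normal 0.141 -0.432 -0.891
outer loop
vertex 1.064 -2.328 1.441
vertex 0.691 -1.874 1.162
vertex 1.334 -1.866 1.26
endloop
endfacet
facet normal 0.800 -0.254 0.544
outer loop
vertex 1.064 -2.328 1.441
vertex 1.334 -1.866 1.26
vertex 0.389 -0.946 3.078
endloop
endfacet
facet normal 0.141 -0.431 -0.891
outer loop
vertex 1.334 -1.866 1.26
vertex 0.691 -1.874 1.162
vertex 1.12 -1.411 1.006
endloop
endfacet
facet normal 0.845 0.501 0.186
outer loop
vertex 1.334 -1.866 1.26
vertex 1.12 -1.411 1.006
vertex 0.389 -0.946 3.078
endloop
endfacet
facet normal 0.141 -0.431 -0.891
outer loop
vertex 1.12 -1.411 1.006
vertex 0.691 -1.874 1.162
vertex 0.583 -1.304 0.869
endloop
endfacet
facet normal 0.227 0.964 -0.136
outer loop
vertex 1.12 -1.411 1.006
vertex 0.583 -1.304 0.869
vertex 0.389 -0.946 3.078
endloop
endfacet
facet normal 0.141 -0.431 -0.891
outer loop
vertex 0.583 -1.304 0.869
vertex 0.691 -1.874 1.162
vertex 0.128 -1.626 0.953
endloop
endfacet
facet normal -0.590 0.787 -0.179
outer loop
vertex 0.583 -1.304 0.869
vertex 0.128 -1.626 0.953
vertex 0.389 -0.946 3.078
endloop
endfacet
facet normal 0.140 -0.432 -0.891
outer loop
vertex 0.128 -1.626 0.953
vertex 0.691 -1.874 1.162
vertex 0.097 -2.135 1.195
endloop
endfacet
facet normal -0.991 0.103 0.089
outer loop
vertex 0.128 -1.626 0.953
vertex 0.097 -2.135 1.195
vertex 0.389 -0.946 3.078
endloop
endfacet
facet normal 0.140 -0.432 -0.891
outer loop
vertex 0.097 -2.135 1.195
vertex 0.691 -1.874 1.162
vertex 0.514 -2.447 1.412
endloop
endfacet
facet normal -0.673 -0.574 0.467
outer loop
vertex 0.097 -2.135 1.195
vertex 0.514 -2.447 1.412
vertex 0.389 -0.946 3.078
endloop
endfacet
facet normal 0.140 -0.432 -0.891
outer loop
vertex 0.514 -2.447 1.412
vertex 0.691 -1.874 1.162
vertex 1.064 -2.328 1.441
endloop
endfacet
facet normal 0.123 -0.733 0.669
outer loop
vertex 0.514 -2.447 1.412
vertex 1.064 -2.328 1.441
vertex 0.389 -0.946 3.078
endloop
endfacet

endsolid


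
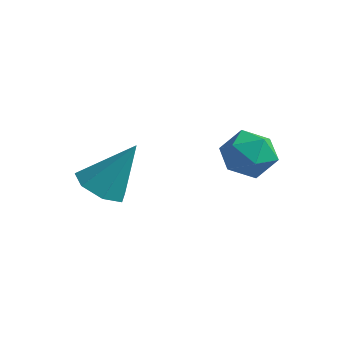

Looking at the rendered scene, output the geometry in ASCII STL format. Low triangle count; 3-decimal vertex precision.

solid 
facet normal -0.420 0.801 0.427
outer loop
vertex 1.791 2.316 -1.418
vertex 1.934 2.056 -0.79
vertex 2.393 2.467 -1.109
endloop
endfacet
facet normal -0.138 0.969 -0.206
outer loop
vertex 1.791 2.316 -1.418
vertex 2.393 2.467 -1.109
vertex 2.378 2.321 -1.787
endloop
endfacet
facet normal -0.446 0.556 -0.701
outer loop
vertex 1.791 2.316 -1.418
vertex 2.378 2.321 -1.787
vertex 1.91 1.819 -1.888
endloop
endfacet
facet normal -0.918 0.134 -0.374
outer loop
vertex 1.791 2.316 -1.418
vertex 1.91 1.819 -1.888
vertex 1.635 1.655 -1.272
endloop
endfacet
facet normal -0.903 0.284 0.323
outer loop
vertex 1.791 2.316 -1.418
vertex 1.635 1.655 -1.272
vertex 1.934 2.056 -0.79
endloop
endfacet
facet normal 0.556 0.810 -0.187
outer loop
vertex 2.378 2.321 -1.787
vertex 2.393 2.467 -1.109
vertex 2.885 2.065 -1.388
endloop
endfacet
facet normal 0.101 0.537 0.837
outer loop
vertex 2.393 2.467 -1.109
vertex 1.934 2.056 -0.79
vertex 2.61 1.901 -0.772
endloop
endfacet
facet normal -0.679 -0.300 0.670
outer loop
vertex 1.934 2.056 -0.79
vertex 1.635 1.655 -1.272
vertex 2.142 1.399 -0.873
endloop
endfacet
facet normal -0.704 -0.543 -0.459
outer loop
vertex 1.635 1.655 -1.272
vertex 1.91 1.819 -1.888
vertex 2.127 1.253 -1.551
endloop
endfacet
facet normal 0.059 0.144 -0.988
outer loop
vertex 1.91 1.819 -1.888
vertex 2.378 2.321 -1.787
vertex 2.586 1.664 -1.87
endloop
endfacet
facet normal 0.918 -0.134 0.374
outer loop
vertex 2.729 1.404 -1.242
vertex 2.885 2.065 -1.388
vertex 2.61 1.901 -0.772
endloop
endfacet
facet normal 0.446 -0.556 0.701
outer loop
vertex 2.729 1.404 -1.242
vertex 2.61 1.901 -0.772
vertex 2.142 1.399 -0.873
endloop
endfacet
facet normal 0.138 -0.969 0.206
outer loop
vertex 2.729 1.404 -1.242
vertex 2.142 1.399 -0.873
vertex 2.127 1.253 -1.551
endloop
endfacet
facet normal 0.420 -0.801 -0.427
outer loop
vertex 2.729 1.404 -1.242
vertex 2.127 1.253 -1.551
vertex 2.586 1.664 -1.87
endloop
endfacet
facet normal 0.903 -0.284 -0.323
outer loop
vertex 2.729 1.404 -1.242
vertex 2.586 1.664 -1.87
vertex 2.885 2.065 -1.388
endloop
endfacet
facet normal 0.704 0.543 0.459
outer loop
vertex 2.61 1.901 -0.772
vertex 2.885 2.065 -1.388
vertex 2.393 2.467 -1.109
endloop
endfacet
facet normal -0.059 -0.144 0.988
outer loop
vertex 2.142 1.399 -0.873
vertex 2.61 1.901 -0.772
vertex 1.934 2.056 -0.79
endloop
endfacet
facet normal -0.556 -0.810 0.187
outer loop
vertex 2.127 1.253 -1.551
vertex 2.142 1.399 -0.873
vertex 1.635 1.655 -1.272
endloop
endfacet
facet normal -0.101 -0.537 -0.837
outer loop
vertex 2.586 1.664 -1.87
vertex 2.127 1.253 -1.551
vertex 1.91 1.819 -1.888
endloop
endfacet
facet normal 0.679 0.300 -0.670
outer loop
vertex 2.885 2.065 -1.388
vertex 2.586 1.664 -1.87
vertex 2.378 2.321 -1.787
endloop
endfacet
facet normal -0.384 -0.391 -0.836
outer loop
vertex 0.19 0.203 -2.5
vertex -0.115 -0.25 -2.148
vertex -0.328 0.338 -2.325
endloop
endfacet
facet normal 0.219 0.971 -0.102
outer loop
vertex 0.19 0.203 -2.5
vertex -0.328 0.338 -2.325
vertex 0.435 0.31 -0.952
endloop
endfacet
facet normal -0.385 -0.391 -0.836
outer loop
vertex -0.328 0.338 -2.325
vertex -0.115 -0.25 -2.148
vertex -0.686 0.03 -2.016
endloop
endfacet
facet normal -0.475 0.834 0.281
outer loop
vertex -0.328 0.338 -2.325
vertex -0.686 0.03 -2.016
vertex 0.435 0.31 -0.952
endloop
endfacet
facet normal -0.385 -0.390 -0.836
outer loop
vertex -0.686 0.03 -2.016
vertex -0.115 -0.25 -2.148
vertex -0.614 -0.489 -1.807
endloop
endfacet
facet normal -0.700 0.181 0.690
outer loop
vertex -0.686 0.03 -2.016
vertex -0.614 -0.489 -1.807
vertex 0.435 0.31 -0.952
endloop
endfacet
facet normal -0.384 -0.392 -0.836
outer loop
vertex -0.614 -0.489 -1.807
vertex -0.115 -0.25 -2.148
vertex -0.165 -0.828 -1.854
endloop
endfacet
facet normal -0.289 -0.496 0.819
outer loop
vertex -0.614 -0.489 -1.807
vertex -0.165 -0.828 -1.854
vertex 0.435 0.31 -0.952
endloop
endfacet
facet normal -0.385 -0.392 -0.836
outer loop
vertex -0.165 -0.828 -1.854
vertex -0.115 -0.25 -2.148
vertex 0.321 -0.732 -2.123
endloop
endfacet
facet normal 0.451 -0.688 0.569
outer loop
vertex -0.165 -0.828 -1.854
vertex 0.321 -0.732 -2.123
vertex 0.435 0.31 -0.952
endloop
endfacet
facet normal -0.384 -0.390 -0.837
outer loop
vertex 0.321 -0.732 -2.123
vertex -0.115 -0.25 -2.148
vertex 0.48 -0.273 -2.41
endloop
endfacet
facet normal 0.959 -0.251 0.130
outer loop
vertex 0.321 -0.732 -2.123
vertex 0.48 -0.273 -2.41
vertex 0.435 0.31 -0.952
endloop
endfacet
facet normal -0.383 -0.392 -0.836
outer loop
vertex 0.48 -0.273 -2.41
vertex -0.115 -0.25 -2.148
vertex 0.19 0.203 -2.5
endloop
endfacet
facet normal 0.856 0.489 -0.169
outer loop
vertex 0.48 -0.273 -2.41
vertex 0.19 0.203 -2.5
vertex 0.435 0.31 -0.952
endloop
endfacet

endsolid


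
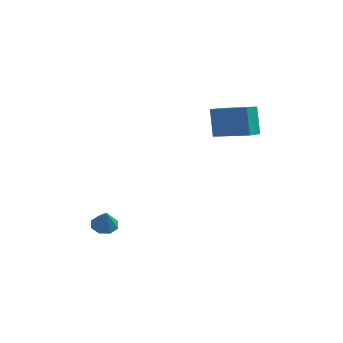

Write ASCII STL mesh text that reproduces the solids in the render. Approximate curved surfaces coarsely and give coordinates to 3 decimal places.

solid 
facet normal -0.945 0.169 -0.279
outer loop
vertex 1.558 2.941 3.121
vertex 1.787 3.806 2.868
vertex 1.918 2.389 1.565
endloop
endfacet
facet normal -0.246 -0.930 0.273
outer loop
vertex 3.913 2.034 2.152
vertex 1.558 2.941 3.121
vertex 1.918 2.389 1.565
endloop
endfacet
facet normal -0.946 0.169 -0.278
outer loop
vertex 1.918 2.389 1.565
vertex 1.787 3.806 2.868
vertex 2.147 3.254 1.311
endloop
endfacet
facet normal 0.213 -0.327 -0.921
outer loop
vertex 2.147 3.254 1.311
vertex 3.913 2.034 2.152
vertex 1.918 2.389 1.565
endloop
endfacet
facet normal -0.213 0.326 0.921
outer loop
vertex 1.558 2.941 3.121
vertex 3.782 3.451 3.455
vertex 1.787 3.806 2.868
endloop
endfacet
facet normal -0.246 -0.930 0.273
outer loop
vertex 3.553 2.586 3.709
vertex 1.558 2.941 3.121
vertex 3.913 2.034 2.152
endloop
endfacet
facet normal -0.213 0.327 0.921
outer loop
vertex 3.553 2.586 3.709
vertex 3.782 3.451 3.455
vertex 1.558 2.941 3.121
endloop
endfacet
facet normal 0.246 0.930 -0.273
outer loop
vertex 1.787 3.806 2.868
vertex 3.782 3.451 3.455
vertex 2.147 3.254 1.311
endloop
endfacet
facet normal 0.213 -0.326 -0.921
outer loop
vertex 4.142 2.899 1.899
vertex 3.913 2.034 2.152
vertex 2.147 3.254 1.311
endloop
endfacet
facet normal 0.246 0.930 -0.273
outer loop
vertex 2.147 3.254 1.311
vertex 3.782 3.451 3.455
vertex 4.142 2.899 1.899
endloop
endfacet
facet normal 0.945 -0.169 0.278
outer loop
vertex 4.142 2.899 1.899
vertex 3.553 2.586 3.709
vertex 3.913 2.034 2.152
endloop
endfacet
facet normal 0.946 -0.169 0.279
outer loop
vertex 3.782 3.451 3.455
vertex 3.553 2.586 3.709
vertex 4.142 2.899 1.899
endloop
endfacet
facet normal -0.243 0.375 -0.894
outer loop
vertex -2.016 -0.23 -4.283
vertex -2.704 -0.282 -4.118
vertex -2.206 0.219 -4.043
endloop
endfacet
facet normal 0.915 0.201 0.349
outer loop
vertex -2.016 -0.23 -4.283
vertex -2.206 0.219 -4.043
vertex -2.396 -0.758 -2.982
endloop
endfacet
facet normal -0.243 0.375 -0.895
outer loop
vertex -2.206 0.219 -4.043
vertex -2.704 -0.282 -4.118
vertex -2.689 0.374 -3.847
endloop
endfacet
facet normal 0.458 0.612 0.645
outer loop
vertex -2.206 0.219 -4.043
vertex -2.689 0.374 -3.847
vertex -2.396 -0.758 -2.982
endloop
endfacet
facet normal -0.242 0.375 -0.895
outer loop
vertex -2.689 0.374 -3.847
vertex -2.704 -0.282 -4.118
vertex -3.18 0.146 -3.81
endloop
endfacet
facet normal -0.200 0.562 0.803
outer loop
vertex -2.689 0.374 -3.847
vertex -3.18 0.146 -3.81
vertex -2.396 -0.758 -2.982
endloop
endfacet
facet normal -0.243 0.374 -0.895
outer loop
vertex -3.18 0.146 -3.81
vertex -2.704 -0.282 -4.118
vertex -3.393 -0.334 -3.953
endloop
endfacet
facet normal -0.677 0.083 0.731
outer loop
vertex -3.18 0.146 -3.81
vertex -3.393 -0.334 -3.953
vertex -2.396 -0.758 -2.982
endloop
endfacet
facet normal -0.243 0.376 -0.894
outer loop
vertex -3.393 -0.334 -3.953
vertex -2.704 -0.282 -4.118
vertex -3.202 -0.782 -4.193
endloop
endfacet
facet normal -0.692 -0.547 0.471
outer loop
vertex -3.393 -0.334 -3.953
vertex -3.202 -0.782 -4.193
vertex -2.396 -0.758 -2.982
endloop
endfacet
facet normal -0.242 0.375 -0.895
outer loop
vertex -3.202 -0.782 -4.193
vertex -2.704 -0.282 -4.118
vertex -2.72 -0.938 -4.389
endloop
endfacet
facet normal -0.237 -0.955 0.177
outer loop
vertex -3.202 -0.782 -4.193
vertex -2.72 -0.938 -4.389
vertex -2.396 -0.758 -2.982
endloop
endfacet
facet normal -0.243 0.375 -0.895
outer loop
vertex -2.72 -0.938 -4.389
vertex -2.704 -0.282 -4.118
vertex -2.229 -0.709 -4.426
endloop
endfacet
facet normal 0.424 -0.906 0.018
outer loop
vertex -2.72 -0.938 -4.389
vertex -2.229 -0.709 -4.426
vertex -2.396 -0.758 -2.982
endloop
endfacet
facet normal -0.243 0.375 -0.895
outer loop
vertex -2.229 -0.709 -4.426
vertex -2.704 -0.282 -4.118
vertex -2.016 -0.23 -4.283
endloop
endfacet
facet normal 0.900 -0.427 0.090
outer loop
vertex -2.229 -0.709 -4.426
vertex -2.016 -0.23 -4.283
vertex -2.396 -0.758 -2.982
endloop
endfacet

endsolid


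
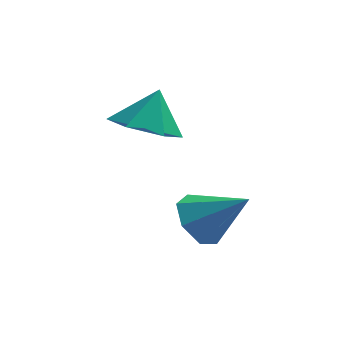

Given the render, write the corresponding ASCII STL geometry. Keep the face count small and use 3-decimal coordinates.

solid 
facet normal -0.277 -0.435 -0.857
outer loop
vertex 0.011 1.482 -1.398
vertex -0.398 0.777 -0.908
vertex -0.9 1.55 -1.138
endloop
endfacet
facet normal 0.108 0.987 0.121
outer loop
vertex 0.011 1.482 -1.398
vertex -0.9 1.55 -1.138
vertex -0.062 1.303 0.128
endloop
endfacet
facet normal -0.277 -0.435 -0.857
outer loop
vertex -0.9 1.55 -1.138
vertex -0.398 0.777 -0.908
vertex -1.309 0.846 -0.648
endloop
endfacet
facet normal -0.554 0.668 0.497
outer loop
vertex -0.9 1.55 -1.138
vertex -1.309 0.846 -0.648
vertex -0.062 1.303 0.128
endloop
endfacet
facet normal -0.277 -0.434 -0.857
outer loop
vertex -1.309 0.846 -0.648
vertex -0.398 0.777 -0.908
vertex -0.807 0.073 -0.419
endloop
endfacet
facet normal -0.507 -0.075 0.859
outer loop
vertex -1.309 0.846 -0.648
vertex -0.807 0.073 -0.419
vertex -0.062 1.303 0.128
endloop
endfacet
facet normal -0.277 -0.434 -0.857
outer loop
vertex -0.807 0.073 -0.419
vertex -0.398 0.777 -0.908
vertex 0.105 0.004 -0.679
endloop
endfacet
facet normal 0.203 -0.498 0.843
outer loop
vertex -0.807 0.073 -0.419
vertex 0.105 0.004 -0.679
vertex -0.062 1.303 0.128
endloop
endfacet
facet normal -0.278 -0.435 -0.857
outer loop
vertex 0.105 0.004 -0.679
vertex -0.398 0.777 -0.908
vertex 0.513 0.709 -1.169
endloop
endfacet
facet normal 0.867 -0.178 0.466
outer loop
vertex 0.105 0.004 -0.679
vertex 0.513 0.709 -1.169
vertex -0.062 1.303 0.128
endloop
endfacet
facet normal -0.278 -0.434 -0.857
outer loop
vertex 0.513 0.709 -1.169
vertex -0.398 0.777 -0.908
vertex 0.011 1.482 -1.398
endloop
endfacet
facet normal 0.819 0.563 0.105
outer loop
vertex 0.513 0.709 -1.169
vertex 0.011 1.482 -1.398
vertex -0.062 1.303 0.128
endloop
endfacet
facet normal -0.765 0.165 -0.623
outer loop
vertex 1.376 -1.898 -3.058
vertex 0.947 -1.616 -2.457
vertex 1.429 -1.224 -2.945
endloop
endfacet
facet normal 0.906 -0.000 -0.423
outer loop
vertex 1.376 -1.898 -3.058
vertex 1.429 -1.224 -2.945
vertex 2.093 -1.864 -1.523
endloop
endfacet
facet normal -0.764 0.164 -0.623
outer loop
vertex 1.429 -1.224 -2.945
vertex 0.947 -1.616 -2.457
vertex 1.118 -0.845 -2.464
endloop
endfacet
facet normal 0.743 0.668 -0.046
outer loop
vertex 1.429 -1.224 -2.945
vertex 1.118 -0.845 -2.464
vertex 2.093 -1.864 -1.523
endloop
endfacet
facet normal -0.765 0.164 -0.623
outer loop
vertex 1.118 -0.845 -2.464
vertex 0.947 -1.616 -2.457
vertex 0.679 -1.048 -1.979
endloop
endfacet
facet normal 0.267 0.779 0.567
outer loop
vertex 1.118 -0.845 -2.464
vertex 0.679 -1.048 -1.979
vertex 2.093 -1.864 -1.523
endloop
endfacet
facet normal -0.764 0.165 -0.624
outer loop
vertex 0.679 -1.048 -1.979
vertex 0.947 -1.616 -2.457
vertex 0.441 -1.678 -1.854
endloop
endfacet
facet normal -0.163 0.251 0.954
outer loop
vertex 0.679 -1.048 -1.979
vertex 0.441 -1.678 -1.854
vertex 2.093 -1.864 -1.523
endloop
endfacet
facet normal -0.764 0.165 -0.624
outer loop
vertex 0.441 -1.678 -1.854
vertex 0.947 -1.616 -2.457
vertex 0.584 -2.262 -2.183
endloop
endfacet
facet normal -0.224 -0.519 0.825
outer loop
vertex 0.441 -1.678 -1.854
vertex 0.584 -2.262 -2.183
vertex 2.093 -1.864 -1.523
endloop
endfacet
facet normal -0.764 0.165 -0.623
outer loop
vertex 0.584 -2.262 -2.183
vertex 0.947 -1.616 -2.457
vertex 1.0 -2.36 -2.719
endloop
endfacet
facet normal 0.131 -0.952 0.276
outer loop
vertex 0.584 -2.262 -2.183
vertex 1.0 -2.36 -2.719
vertex 2.093 -1.864 -1.523
endloop
endfacet
facet normal -0.765 0.165 -0.623
outer loop
vertex 1.0 -2.36 -2.719
vertex 0.947 -1.616 -2.457
vertex 1.376 -1.898 -3.058
endloop
endfacet
facet normal 0.634 -0.721 -0.280
outer loop
vertex 1.0 -2.36 -2.719
vertex 1.376 -1.898 -3.058
vertex 2.093 -1.864 -1.523
endloop
endfacet

endsolid


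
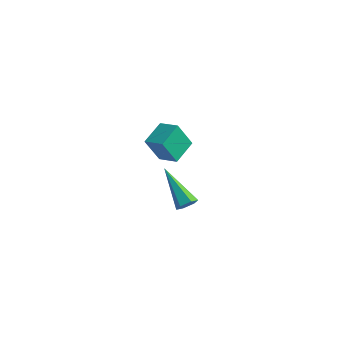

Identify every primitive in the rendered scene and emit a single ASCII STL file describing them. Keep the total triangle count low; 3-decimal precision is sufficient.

solid 
facet normal 0.776 -0.239 -0.584
outer loop
vertex 4.023 -3.396 0.977
vertex 3.743 -3.777 0.761
vertex 3.735 -3.299 0.555
endloop
endfacet
facet normal 0.138 0.982 0.132
outer loop
vertex 4.023 -3.396 0.977
vertex 3.735 -3.299 0.555
vertex 2.077 -3.263 2.019
endloop
endfacet
facet normal 0.775 -0.239 -0.585
outer loop
vertex 3.735 -3.299 0.555
vertex 3.743 -3.777 0.761
vertex 3.454 -3.68 0.339
endloop
endfacet
facet normal -0.481 0.673 -0.561
outer loop
vertex 3.735 -3.299 0.555
vertex 3.454 -3.68 0.339
vertex 2.077 -3.263 2.019
endloop
endfacet
facet normal 0.775 -0.239 -0.585
outer loop
vertex 3.454 -3.68 0.339
vertex 3.743 -3.777 0.761
vertex 3.462 -4.158 0.545
endloop
endfacet
facet normal -0.777 -0.260 -0.573
outer loop
vertex 3.454 -3.68 0.339
vertex 3.462 -4.158 0.545
vertex 2.077 -3.263 2.019
endloop
endfacet
facet normal 0.775 -0.240 -0.585
outer loop
vertex 3.462 -4.158 0.545
vertex 3.743 -3.777 0.761
vertex 3.751 -4.254 0.967
endloop
endfacet
facet normal -0.454 -0.884 0.110
outer loop
vertex 3.462 -4.158 0.545
vertex 3.751 -4.254 0.967
vertex 2.077 -3.263 2.019
endloop
endfacet
facet normal 0.774 -0.240 -0.586
outer loop
vertex 3.751 -4.254 0.967
vertex 3.743 -3.777 0.761
vertex 4.032 -3.874 1.182
endloop
endfacet
facet normal 0.164 -0.575 0.802
outer loop
vertex 3.751 -4.254 0.967
vertex 4.032 -3.874 1.182
vertex 2.077 -3.263 2.019
endloop
endfacet
facet normal 0.775 -0.237 -0.586
outer loop
vertex 4.032 -3.874 1.182
vertex 3.743 -3.777 0.761
vertex 4.023 -3.396 0.977
endloop
endfacet
facet normal 0.460 0.357 0.813
outer loop
vertex 4.032 -3.874 1.182
vertex 4.023 -3.396 0.977
vertex 2.077 -3.263 2.019
endloop
endfacet
facet normal -0.956 0.011 -0.293
outer loop
vertex -2.91 1.36 -1.255
vertex -3.046 2.674 -0.762
vertex -2.484 1.918 -2.626
endloop
endfacet
facet normal 0.097 -0.932 -0.349
outer loop
vertex -1.414 1.906 -2.298
vertex -2.91 1.36 -1.255
vertex -2.484 1.918 -2.626
endloop
endfacet
facet normal -0.956 0.010 -0.292
outer loop
vertex -2.484 1.918 -2.626
vertex -3.046 2.674 -0.762
vertex -2.621 3.232 -2.133
endloop
endfacet
facet normal 0.277 0.363 -0.890
outer loop
vertex -2.621 3.232 -2.133
vertex -1.414 1.906 -2.298
vertex -2.484 1.918 -2.626
endloop
endfacet
facet normal -0.277 -0.363 0.890
outer loop
vertex -2.91 1.36 -1.255
vertex -1.976 2.662 -0.434
vertex -3.046 2.674 -0.762
endloop
endfacet
facet normal 0.097 -0.932 -0.349
outer loop
vertex -1.839 1.348 -0.927
vertex -2.91 1.36 -1.255
vertex -1.414 1.906 -2.298
endloop
endfacet
facet normal -0.277 -0.363 0.890
outer loop
vertex -1.839 1.348 -0.927
vertex -1.976 2.662 -0.434
vertex -2.91 1.36 -1.255
endloop
endfacet
facet normal -0.097 0.932 0.349
outer loop
vertex -3.046 2.674 -0.762
vertex -1.976 2.662 -0.434
vertex -2.621 3.232 -2.133
endloop
endfacet
facet normal 0.277 0.363 -0.890
outer loop
vertex -1.55 3.22 -1.805
vertex -1.414 1.906 -2.298
vertex -2.621 3.232 -2.133
endloop
endfacet
facet normal -0.097 0.932 0.349
outer loop
vertex -2.621 3.232 -2.133
vertex -1.976 2.662 -0.434
vertex -1.55 3.22 -1.805
endloop
endfacet
facet normal 0.956 -0.011 0.292
outer loop
vertex -1.55 3.22 -1.805
vertex -1.839 1.348 -0.927
vertex -1.414 1.906 -2.298
endloop
endfacet
facet normal 0.956 -0.010 0.293
outer loop
vertex -1.976 2.662 -0.434
vertex -1.839 1.348 -0.927
vertex -1.55 3.22 -1.805
endloop
endfacet

endsolid


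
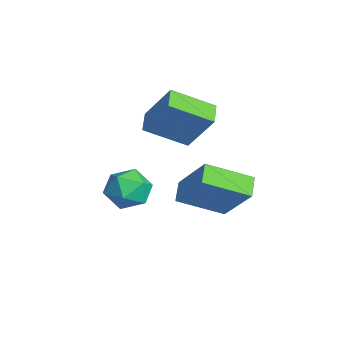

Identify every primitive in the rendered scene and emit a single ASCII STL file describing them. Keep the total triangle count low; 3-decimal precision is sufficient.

solid 
facet normal -0.403 -0.405 -0.821
outer loop
vertex -3.851 -2.429 2.944
vertex -3.624 -0.729 1.994
vertex -2.925 -2.725 2.636
endloop
endfacet
facet normal -0.116 -0.867 0.485
outer loop
vertex -2.116 -1.911 4.286
vertex -3.851 -2.429 2.944
vertex -2.925 -2.725 2.636
endloop
endfacet
facet normal -0.403 -0.405 -0.821
outer loop
vertex -2.925 -2.725 2.636
vertex -3.624 -0.729 1.994
vertex -2.698 -1.025 1.686
endloop
endfacet
facet normal 0.908 -0.290 -0.302
outer loop
vertex -2.698 -1.025 1.686
vertex -2.116 -1.911 4.286
vertex -2.925 -2.725 2.636
endloop
endfacet
facet normal -0.908 0.290 0.302
outer loop
vertex -3.851 -2.429 2.944
vertex -2.815 0.085 3.644
vertex -3.624 -0.729 1.994
endloop
endfacet
facet normal -0.116 -0.867 0.485
outer loop
vertex -3.042 -1.615 4.594
vertex -3.851 -2.429 2.944
vertex -2.116 -1.911 4.286
endloop
endfacet
facet normal -0.908 0.290 0.302
outer loop
vertex -3.042 -1.615 4.594
vertex -2.815 0.085 3.644
vertex -3.851 -2.429 2.944
endloop
endfacet
facet normal 0.116 0.867 -0.485
outer loop
vertex -3.624 -0.729 1.994
vertex -2.815 0.085 3.644
vertex -2.698 -1.025 1.686
endloop
endfacet
facet normal 0.908 -0.290 -0.302
outer loop
vertex -1.889 -0.211 3.336
vertex -2.116 -1.911 4.286
vertex -2.698 -1.025 1.686
endloop
endfacet
facet normal 0.116 0.867 -0.485
outer loop
vertex -2.698 -1.025 1.686
vertex -2.815 0.085 3.644
vertex -1.889 -0.211 3.336
endloop
endfacet
facet normal 0.403 0.405 0.821
outer loop
vertex -1.889 -0.211 3.336
vertex -3.042 -1.615 4.594
vertex -2.116 -1.911 4.286
endloop
endfacet
facet normal 0.403 0.405 0.821
outer loop
vertex -2.815 0.085 3.644
vertex -3.042 -1.615 4.594
vertex -1.889 -0.211 3.336
endloop
endfacet
facet normal -0.575 -0.304 -0.759
outer loop
vertex -0.562 -1.881 1.086
vertex -0.375 -0.085 0.226
vertex 0.21 -2.183 0.622
endloop
endfacet
facet normal -0.093 -0.898 0.429
outer loop
vertex 1.475 -1.515 2.294
vertex -0.562 -1.881 1.086
vertex 0.21 -2.183 0.622
endloop
endfacet
facet normal -0.575 -0.304 -0.760
outer loop
vertex 0.21 -2.183 0.622
vertex -0.375 -0.085 0.226
vertex 0.397 -0.387 -0.237
endloop
endfacet
facet normal 0.813 -0.318 -0.488
outer loop
vertex 0.397 -0.387 -0.237
vertex 1.475 -1.515 2.294
vertex 0.21 -2.183 0.622
endloop
endfacet
facet normal -0.813 0.318 0.488
outer loop
vertex -0.562 -1.881 1.086
vertex 0.89 0.583 1.898
vertex -0.375 -0.085 0.226
endloop
endfacet
facet normal -0.094 -0.898 0.430
outer loop
vertex 0.703 -1.213 2.757
vertex -0.562 -1.881 1.086
vertex 1.475 -1.515 2.294
endloop
endfacet
facet normal -0.813 0.318 0.488
outer loop
vertex 0.703 -1.213 2.757
vertex 0.89 0.583 1.898
vertex -0.562 -1.881 1.086
endloop
endfacet
facet normal 0.094 0.898 -0.430
outer loop
vertex -0.375 -0.085 0.226
vertex 0.89 0.583 1.898
vertex 0.397 -0.387 -0.237
endloop
endfacet
facet normal 0.813 -0.318 -0.488
outer loop
vertex 1.662 0.281 1.434
vertex 1.475 -1.515 2.294
vertex 0.397 -0.387 -0.237
endloop
endfacet
facet normal 0.093 0.898 -0.430
outer loop
vertex 0.397 -0.387 -0.237
vertex 0.89 0.583 1.898
vertex 1.662 0.281 1.434
endloop
endfacet
facet normal 0.575 0.304 0.760
outer loop
vertex 1.662 0.281 1.434
vertex 0.703 -1.213 2.757
vertex 1.475 -1.515 2.294
endloop
endfacet
facet normal 0.575 0.303 0.760
outer loop
vertex 0.89 0.583 1.898
vertex 0.703 -1.213 2.757
vertex 1.662 0.281 1.434
endloop
endfacet
facet normal 0.040 0.788 0.615
outer loop
vertex -3.3 -2.264 -0.698
vertex -3.628 -2.862 0.089
vertex -2.609 -2.765 -0.101
endloop
endfacet
facet normal 0.528 0.844 0.097
outer loop
vertex -3.3 -2.264 -0.698
vertex -2.609 -2.765 -0.101
vertex -2.476 -2.729 -1.133
endloop
endfacet
facet normal 0.187 0.827 -0.530
outer loop
vertex -3.3 -2.264 -0.698
vertex -2.476 -2.729 -1.133
vertex -3.413 -2.804 -1.58
endloop
endfacet
facet normal -0.512 0.760 -0.400
outer loop
vertex -3.3 -2.264 -0.698
vertex -3.413 -2.804 -1.58
vertex -4.125 -2.886 -0.825
endloop
endfacet
facet normal -0.602 0.736 0.308
outer loop
vertex -3.3 -2.264 -0.698
vertex -4.125 -2.886 -0.825
vertex -3.628 -2.862 0.089
endloop
endfacet
facet normal 0.953 0.272 0.132
outer loop
vertex -2.476 -2.729 -1.133
vertex -2.609 -2.765 -0.101
vertex -2.295 -3.614 -0.615
endloop
endfacet
facet normal 0.164 0.181 0.970
outer loop
vertex -2.609 -2.765 -0.101
vertex -3.628 -2.862 0.089
vertex -3.007 -3.696 0.14
endloop
endfacet
facet normal -0.875 0.098 0.473
outer loop
vertex -3.628 -2.862 0.089
vertex -4.125 -2.886 -0.825
vertex -3.944 -3.771 -0.307
endloop
endfacet
facet normal -0.728 0.137 -0.672
outer loop
vertex -4.125 -2.886 -0.825
vertex -3.413 -2.804 -1.58
vertex -3.811 -3.735 -1.339
endloop
endfacet
facet normal 0.401 0.245 -0.883
outer loop
vertex -3.413 -2.804 -1.58
vertex -2.476 -2.729 -1.133
vertex -2.792 -3.638 -1.529
endloop
endfacet
facet normal 0.512 -0.760 0.400
outer loop
vertex -3.12 -4.236 -0.742
vertex -2.295 -3.614 -0.615
vertex -3.007 -3.696 0.14
endloop
endfacet
facet normal -0.187 -0.827 0.530
outer loop
vertex -3.12 -4.236 -0.742
vertex -3.007 -3.696 0.14
vertex -3.944 -3.771 -0.307
endloop
endfacet
facet normal -0.528 -0.844 -0.097
outer loop
vertex -3.12 -4.236 -0.742
vertex -3.944 -3.771 -0.307
vertex -3.811 -3.735 -1.339
endloop
endfacet
facet normal -0.040 -0.788 -0.615
outer loop
vertex -3.12 -4.236 -0.742
vertex -3.811 -3.735 -1.339
vertex -2.792 -3.638 -1.529
endloop
endfacet
facet normal 0.602 -0.736 -0.308
outer loop
vertex -3.12 -4.236 -0.742
vertex -2.792 -3.638 -1.529
vertex -2.295 -3.614 -0.615
endloop
endfacet
facet normal 0.728 -0.137 0.672
outer loop
vertex -3.007 -3.696 0.14
vertex -2.295 -3.614 -0.615
vertex -2.609 -2.765 -0.101
endloop
endfacet
facet normal -0.401 -0.245 0.883
outer loop
vertex -3.944 -3.771 -0.307
vertex -3.007 -3.696 0.14
vertex -3.628 -2.862 0.089
endloop
endfacet
facet normal -0.953 -0.272 -0.132
outer loop
vertex -3.811 -3.735 -1.339
vertex -3.944 -3.771 -0.307
vertex -4.125 -2.886 -0.825
endloop
endfacet
facet normal -0.164 -0.181 -0.970
outer loop
vertex -2.792 -3.638 -1.529
vertex -3.811 -3.735 -1.339
vertex -3.413 -2.804 -1.58
endloop
endfacet
facet normal 0.875 -0.098 -0.473
outer loop
vertex -2.295 -3.614 -0.615
vertex -2.792 -3.638 -1.529
vertex -2.476 -2.729 -1.133
endloop
endfacet

endsolid


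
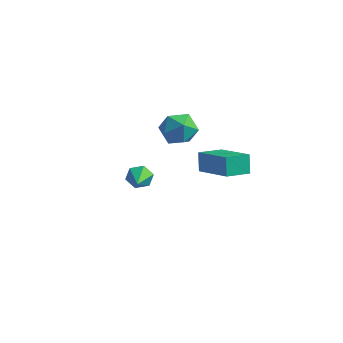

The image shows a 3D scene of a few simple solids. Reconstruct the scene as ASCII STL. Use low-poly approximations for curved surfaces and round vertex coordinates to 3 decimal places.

solid 
facet normal -0.871 0.287 -0.399
outer loop
vertex -1.509 1.713 1.748
vertex -0.971 2.883 1.414
vertex -1.213 1.311 0.813
endloop
endfacet
facet normal -0.404 -0.880 0.250
outer loop
vertex 0.651 0.697 1.666
vertex -1.509 1.713 1.748
vertex -1.213 1.311 0.813
endloop
endfacet
facet normal -0.872 0.286 -0.398
outer loop
vertex -1.213 1.311 0.813
vertex -0.971 2.883 1.414
vertex -0.676 2.481 0.479
endloop
endfacet
facet normal 0.279 -0.380 -0.882
outer loop
vertex -0.676 2.481 0.479
vertex 0.651 0.697 1.666
vertex -1.213 1.311 0.813
endloop
endfacet
facet normal -0.279 0.380 0.882
outer loop
vertex -1.509 1.713 1.748
vertex 0.893 2.269 2.267
vertex -0.971 2.883 1.414
endloop
endfacet
facet normal -0.404 -0.880 0.251
outer loop
vertex 0.356 1.099 2.601
vertex -1.509 1.713 1.748
vertex 0.651 0.697 1.666
endloop
endfacet
facet normal -0.279 0.380 0.882
outer loop
vertex 0.356 1.099 2.601
vertex 0.893 2.269 2.267
vertex -1.509 1.713 1.748
endloop
endfacet
facet normal 0.404 0.880 -0.251
outer loop
vertex -0.971 2.883 1.414
vertex 0.893 2.269 2.267
vertex -0.676 2.481 0.479
endloop
endfacet
facet normal 0.278 -0.380 -0.882
outer loop
vertex 1.189 1.867 1.332
vertex 0.651 0.697 1.666
vertex -0.676 2.481 0.479
endloop
endfacet
facet normal 0.404 0.880 -0.250
outer loop
vertex -0.676 2.481 0.479
vertex 0.893 2.269 2.267
vertex 1.189 1.867 1.332
endloop
endfacet
facet normal 0.871 -0.287 0.398
outer loop
vertex 1.189 1.867 1.332
vertex 0.356 1.099 2.601
vertex 0.651 0.697 1.666
endloop
endfacet
facet normal 0.871 -0.286 0.399
outer loop
vertex 0.893 2.269 2.267
vertex 0.356 1.099 2.601
vertex 1.189 1.867 1.332
endloop
endfacet
facet normal -0.464 0.782 -0.417
outer loop
vertex -1.212 -2.796 2.595
vertex -1.689 -2.854 3.017
vertex -1.185 -2.483 3.152
endloop
endfacet
facet normal 0.990 0.100 -0.104
outer loop
vertex -1.212 -2.796 2.595
vertex -1.185 -2.483 3.152
vertex -0.971 -4.066 3.663
endloop
endfacet
facet normal -0.464 0.782 -0.416
outer loop
vertex -1.185 -2.483 3.152
vertex -1.689 -2.854 3.017
vertex -1.662 -2.541 3.575
endloop
endfacet
facet normal 0.607 0.317 0.728
outer loop
vertex -1.185 -2.483 3.152
vertex -1.662 -2.541 3.575
vertex -0.971 -4.066 3.663
endloop
endfacet
facet normal -0.463 0.782 -0.417
outer loop
vertex -1.662 -2.541 3.575
vertex -1.689 -2.854 3.017
vertex -2.166 -2.911 3.44
endloop
endfacet
facet normal -0.226 -0.046 0.973
outer loop
vertex -1.662 -2.541 3.575
vertex -2.166 -2.911 3.44
vertex -0.971 -4.066 3.663
endloop
endfacet
facet normal -0.463 0.782 -0.417
outer loop
vertex -2.166 -2.911 3.44
vertex -1.689 -2.854 3.017
vertex -2.193 -3.224 2.883
endloop
endfacet
facet normal -0.678 -0.627 0.385
outer loop
vertex -2.166 -2.911 3.44
vertex -2.193 -3.224 2.883
vertex -0.971 -4.066 3.663
endloop
endfacet
facet normal -0.464 0.782 -0.416
outer loop
vertex -2.193 -3.224 2.883
vertex -1.689 -2.854 3.017
vertex -1.717 -3.167 2.46
endloop
endfacet
facet normal -0.296 -0.844 -0.447
outer loop
vertex -2.193 -3.224 2.883
vertex -1.717 -3.167 2.46
vertex -0.971 -4.066 3.663
endloop
endfacet
facet normal -0.463 0.782 -0.416
outer loop
vertex -1.717 -3.167 2.46
vertex -1.689 -2.854 3.017
vertex -1.212 -2.796 2.595
endloop
endfacet
facet normal 0.538 -0.480 -0.693
outer loop
vertex -1.717 -3.167 2.46
vertex -1.212 -2.796 2.595
vertex -0.971 -4.066 3.663
endloop
endfacet
facet normal -0.923 0.303 -0.239
outer loop
vertex -3.687 2.974 1.463
vertex -4.084 2.266 2.098
vertex -3.865 3.209 2.45
endloop
endfacet
facet normal -0.457 0.843 -0.283
outer loop
vertex -3.687 2.974 1.463
vertex -3.865 3.209 2.45
vertex -2.997 3.526 1.994
endloop
endfacet
facet normal 0.050 0.659 -0.750
outer loop
vertex -3.687 2.974 1.463
vertex -2.997 3.526 1.994
vertex -2.68 2.779 1.359
endloop
endfacet
facet normal -0.102 0.006 -0.995
outer loop
vertex -3.687 2.974 1.463
vertex -2.68 2.779 1.359
vertex -3.351 2.0 1.423
endloop
endfacet
facet normal -0.703 -0.215 -0.678
outer loop
vertex -3.687 2.974 1.463
vertex -3.351 2.0 1.423
vertex -4.084 2.266 2.098
endloop
endfacet
facet normal -0.150 0.923 0.355
outer loop
vertex -2.997 3.526 1.994
vertex -3.865 3.209 2.45
vertex -2.969 3.16 2.957
endloop
endfacet
facet normal -0.902 0.050 0.428
outer loop
vertex -3.865 3.209 2.45
vertex -4.084 2.266 2.098
vertex -3.64 2.381 3.021
endloop
endfacet
facet normal -0.547 -0.788 -0.283
outer loop
vertex -4.084 2.266 2.098
vertex -3.351 2.0 1.423
vertex -3.323 1.634 2.386
endloop
endfacet
facet normal 0.426 -0.432 -0.795
outer loop
vertex -3.351 2.0 1.423
vertex -2.68 2.779 1.359
vertex -2.455 1.951 1.93
endloop
endfacet
facet normal 0.670 0.625 -0.400
outer loop
vertex -2.68 2.779 1.359
vertex -2.997 3.526 1.994
vertex -2.236 2.894 2.282
endloop
endfacet
facet normal 0.102 -0.006 0.995
outer loop
vertex -2.633 2.186 2.917
vertex -2.969 3.16 2.957
vertex -3.64 2.381 3.021
endloop
endfacet
facet normal -0.050 -0.659 0.750
outer loop
vertex -2.633 2.186 2.917
vertex -3.64 2.381 3.021
vertex -3.323 1.634 2.386
endloop
endfacet
facet normal 0.457 -0.843 0.283
outer loop
vertex -2.633 2.186 2.917
vertex -3.323 1.634 2.386
vertex -2.455 1.951 1.93
endloop
endfacet
facet normal 0.923 -0.303 0.239
outer loop
vertex -2.633 2.186 2.917
vertex -2.455 1.951 1.93
vertex -2.236 2.894 2.282
endloop
endfacet
facet normal 0.703 0.215 0.678
outer loop
vertex -2.633 2.186 2.917
vertex -2.236 2.894 2.282
vertex -2.969 3.16 2.957
endloop
endfacet
facet normal -0.426 0.432 0.795
outer loop
vertex -3.64 2.381 3.021
vertex -2.969 3.16 2.957
vertex -3.865 3.209 2.45
endloop
endfacet
facet normal -0.670 -0.625 0.400
outer loop
vertex -3.323 1.634 2.386
vertex -3.64 2.381 3.021
vertex -4.084 2.266 2.098
endloop
endfacet
facet normal 0.150 -0.923 -0.355
outer loop
vertex -2.455 1.951 1.93
vertex -3.323 1.634 2.386
vertex -3.351 2.0 1.423
endloop
endfacet
facet normal 0.902 -0.050 -0.428
outer loop
vertex -2.236 2.894 2.282
vertex -2.455 1.951 1.93
vertex -2.68 2.779 1.359
endloop
endfacet
facet normal 0.547 0.788 0.283
outer loop
vertex -2.969 3.16 2.957
vertex -2.236 2.894 2.282
vertex -2.997 3.526 1.994
endloop
endfacet

endsolid
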